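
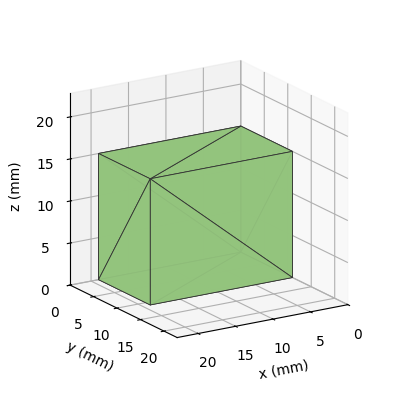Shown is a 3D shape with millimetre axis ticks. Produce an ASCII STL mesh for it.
Reading the render: the shape is a rectangular box, roughly 19 × 11 mm footprint and 15 mm tall (dimensions read to the nearest mm from the axis ticks). For the STL, each face is triangulated and given an outward normal.

solid part
  facet normal 0.0000 0.0000 -1.0000
    outer loop
      vertex 19.0 11.0 0.0
      vertex 19.0 0.0 0.0
      vertex 0.0 0.0 0.0
    endloop
  endfacet
  facet normal 0.0000 0.0000 -1.0000
    outer loop
      vertex 0.0 11.0 0.0
      vertex 19.0 11.0 0.0
      vertex 0.0 0.0 0.0
    endloop
  endfacet
  facet normal 0.0000 0.0000 1.0000
    outer loop
      vertex 0.0 0.0 15.0
      vertex 19.0 0.0 15.0
      vertex 19.0 11.0 15.0
    endloop
  endfacet
  facet normal 0.0000 0.0000 1.0000
    outer loop
      vertex 0.0 0.0 15.0
      vertex 19.0 11.0 15.0
      vertex 0.0 11.0 15.0
    endloop
  endfacet
  facet normal 0.0000 -1.0000 0.0000
    outer loop
      vertex 0.0 0.0 0.0
      vertex 19.0 0.0 0.0
      vertex 19.0 0.0 15.0
    endloop
  endfacet
  facet normal 0.0000 -1.0000 0.0000
    outer loop
      vertex 0.0 0.0 0.0
      vertex 19.0 0.0 15.0
      vertex 0.0 0.0 15.0
    endloop
  endfacet
  facet normal 0.0000 1.0000 0.0000
    outer loop
      vertex 19.0 11.0 15.0
      vertex 19.0 11.0 0.0
      vertex 0.0 11.0 0.0
    endloop
  endfacet
  facet normal 0.0000 1.0000 0.0000
    outer loop
      vertex 0.0 11.0 15.0
      vertex 19.0 11.0 15.0
      vertex 0.0 11.0 0.0
    endloop
  endfacet
  facet normal -1.0000 0.0000 0.0000
    outer loop
      vertex 0.0 11.0 15.0
      vertex 0.0 11.0 0.0
      vertex 0.0 0.0 0.0
    endloop
  endfacet
  facet normal -1.0000 0.0000 0.0000
    outer loop
      vertex 0.0 0.0 15.0
      vertex 0.0 11.0 15.0
      vertex 0.0 0.0 0.0
    endloop
  endfacet
  facet normal 1.0000 0.0000 0.0000
    outer loop
      vertex 19.0 0.0 0.0
      vertex 19.0 11.0 0.0
      vertex 19.0 11.0 15.0
    endloop
  endfacet
  facet normal 1.0000 0.0000 0.0000
    outer loop
      vertex 19.0 0.0 0.0
      vertex 19.0 11.0 15.0
      vertex 19.0 0.0 15.0
    endloop
  endfacet
endsolid part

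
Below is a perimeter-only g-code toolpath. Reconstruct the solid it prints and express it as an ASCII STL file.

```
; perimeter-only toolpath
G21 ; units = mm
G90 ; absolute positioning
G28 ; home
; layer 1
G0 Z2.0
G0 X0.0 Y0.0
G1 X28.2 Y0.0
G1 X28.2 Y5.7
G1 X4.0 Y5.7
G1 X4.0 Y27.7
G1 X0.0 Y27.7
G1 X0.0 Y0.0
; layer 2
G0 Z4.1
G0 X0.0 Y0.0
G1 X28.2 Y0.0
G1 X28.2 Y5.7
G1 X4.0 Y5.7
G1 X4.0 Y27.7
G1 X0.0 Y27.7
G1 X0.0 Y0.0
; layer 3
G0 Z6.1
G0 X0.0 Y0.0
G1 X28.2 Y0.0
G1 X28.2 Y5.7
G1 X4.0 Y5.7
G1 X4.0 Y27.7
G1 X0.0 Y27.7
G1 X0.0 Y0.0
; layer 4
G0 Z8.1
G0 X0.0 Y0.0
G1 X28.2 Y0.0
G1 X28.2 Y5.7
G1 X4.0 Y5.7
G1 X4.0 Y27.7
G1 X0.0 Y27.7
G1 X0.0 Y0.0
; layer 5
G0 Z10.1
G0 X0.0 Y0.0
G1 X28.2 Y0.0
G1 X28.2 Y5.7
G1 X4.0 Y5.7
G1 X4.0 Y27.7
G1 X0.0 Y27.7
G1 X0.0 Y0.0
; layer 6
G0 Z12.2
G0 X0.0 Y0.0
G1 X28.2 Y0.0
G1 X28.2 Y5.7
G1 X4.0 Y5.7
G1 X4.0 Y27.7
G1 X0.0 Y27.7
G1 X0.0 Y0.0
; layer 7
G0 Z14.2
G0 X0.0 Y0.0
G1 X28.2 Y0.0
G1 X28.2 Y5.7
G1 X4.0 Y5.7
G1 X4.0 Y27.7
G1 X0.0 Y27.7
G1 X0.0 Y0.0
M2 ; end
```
solid part
  facet normal 0.0000 0.0000 -1.0000
    outer loop
      vertex 28.2 5.7 0.0
      vertex 28.2 0.0 0.0
      vertex 0.0 0.0 0.0
    endloop
  endfacet
  facet normal 0.0000 0.0000 -1.0000
    outer loop
      vertex 4.0 5.7 0.0
      vertex 28.2 5.7 0.0
      vertex 0.0 0.0 0.0
    endloop
  endfacet
  facet normal 0.0000 0.0000 -1.0000
    outer loop
      vertex 4.0 27.7 0.0
      vertex 4.0 5.7 0.0
      vertex 0.0 0.0 0.0
    endloop
  endfacet
  facet normal 0.0000 0.0000 -1.0000
    outer loop
      vertex 0.0 27.7 0.0
      vertex 4.0 27.7 0.0
      vertex 0.0 0.0 0.0
    endloop
  endfacet
  facet normal 0.0000 0.0000 1.0000
    outer loop
      vertex 0.0 0.0 14.2
      vertex 28.2 0.0 14.2
      vertex 28.2 5.7 14.2
    endloop
  endfacet
  facet normal 0.0000 0.0000 1.0000
    outer loop
      vertex 0.0 0.0 14.2
      vertex 28.2 5.7 14.2
      vertex 4.0 5.7 14.2
    endloop
  endfacet
  facet normal 0.0000 0.0000 1.0000
    outer loop
      vertex 0.0 0.0 14.2
      vertex 4.0 5.7 14.2
      vertex 4.0 27.7 14.2
    endloop
  endfacet
  facet normal 0.0000 0.0000 1.0000
    outer loop
      vertex 0.0 0.0 14.2
      vertex 4.0 27.7 14.2
      vertex 0.0 27.7 14.2
    endloop
  endfacet
  facet normal 0.0000 -1.0000 0.0000
    outer loop
      vertex 0.0 0.0 0.0
      vertex 28.2 0.0 0.0
      vertex 28.2 0.0 14.2
    endloop
  endfacet
  facet normal 0.0000 -1.0000 0.0000
    outer loop
      vertex 0.0 0.0 0.0
      vertex 28.2 0.0 14.2
      vertex 0.0 0.0 14.2
    endloop
  endfacet
  facet normal 1.0000 0.0000 0.0000
    outer loop
      vertex 28.2 0.0 0.0
      vertex 28.2 5.7 0.0
      vertex 28.2 5.7 14.2
    endloop
  endfacet
  facet normal 1.0000 0.0000 0.0000
    outer loop
      vertex 28.2 0.0 0.0
      vertex 28.2 5.7 14.2
      vertex 28.2 0.0 14.2
    endloop
  endfacet
  facet normal 0.0000 1.0000 0.0000
    outer loop
      vertex 28.2 5.7 0.0
      vertex 4.0 5.7 0.0
      vertex 4.0 5.7 14.2
    endloop
  endfacet
  facet normal 0.0000 1.0000 0.0000
    outer loop
      vertex 28.2 5.7 0.0
      vertex 4.0 5.7 14.2
      vertex 28.2 5.7 14.2
    endloop
  endfacet
  facet normal 1.0000 0.0000 0.0000
    outer loop
      vertex 4.0 5.7 0.0
      vertex 4.0 27.7 0.0
      vertex 4.0 27.7 14.2
    endloop
  endfacet
  facet normal 1.0000 0.0000 0.0000
    outer loop
      vertex 4.0 5.7 0.0
      vertex 4.0 27.7 14.2
      vertex 4.0 5.7 14.2
    endloop
  endfacet
  facet normal 0.0000 1.0000 0.0000
    outer loop
      vertex 4.0 27.7 0.0
      vertex 0.0 27.7 0.0
      vertex 0.0 27.7 14.2
    endloop
  endfacet
  facet normal 0.0000 1.0000 0.0000
    outer loop
      vertex 4.0 27.7 0.0
      vertex 0.0 27.7 14.2
      vertex 4.0 27.7 14.2
    endloop
  endfacet
  facet normal -1.0000 0.0000 0.0000
    outer loop
      vertex 0.0 27.7 0.0
      vertex 0.0 0.0 0.0
      vertex 0.0 0.0 14.2
    endloop
  endfacet
  facet normal -1.0000 0.0000 0.0000
    outer loop
      vertex 0.0 27.7 0.0
      vertex 0.0 0.0 14.2
      vertex 0.0 27.7 14.2
    endloop
  endfacet
endsolid part

The G0 Z moves step by Δz≈2.0 mm. Every layer's G1 loop is the same polygon, so the solid is a straight extrusion of it from z=0 to z≈14.2. Closing with flat bottom and top caps and triangulating gives 20 facets — an L-shaped prism: outer 28.2 × 27.7 mm, arm thicknesses ≈ 5.7 mm (horizontal) and 4 mm (vertical), extruded 14.2 mm in z.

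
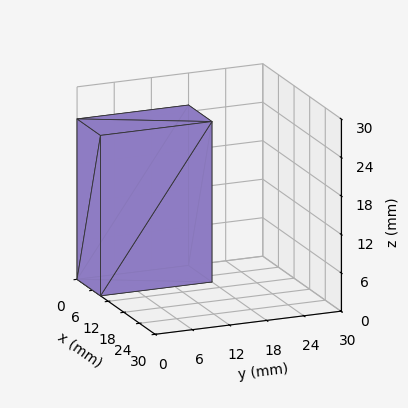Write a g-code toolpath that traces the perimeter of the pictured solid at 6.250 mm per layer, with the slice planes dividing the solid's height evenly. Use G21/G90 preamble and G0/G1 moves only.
Reading the render: the shape is a rectangular box, roughly 9 × 18 mm footprint and 25 mm tall (dimensions read to the nearest mm from the axis ticks). For the g-code, the solid's height is divided into equal slices at the stated Δz and each level perimeter traced with G1 moves after a G0 lift.

; perimeter-only toolpath
G21 ; units = mm
G90 ; absolute positioning
G28 ; home
; layer 1
G0 Z6.250
G0 X0.000 Y0.000
G1 X9.000 Y0.000
G1 X9.000 Y18.000
G1 X0.000 Y18.000
G1 X0.000 Y0.000
; layer 2
G0 Z12.500
G0 X0.000 Y0.000
G1 X9.000 Y0.000
G1 X9.000 Y18.000
G1 X0.000 Y18.000
G1 X0.000 Y0.000
; layer 3
G0 Z18.750
G0 X0.000 Y0.000
G1 X9.000 Y0.000
G1 X9.000 Y18.000
G1 X0.000 Y18.000
G1 X0.000 Y0.000
; layer 4
G0 Z25.000
G0 X0.000 Y0.000
G1 X9.000 Y0.000
G1 X9.000 Y18.000
G1 X0.000 Y18.000
G1 X0.000 Y0.000
M2 ; end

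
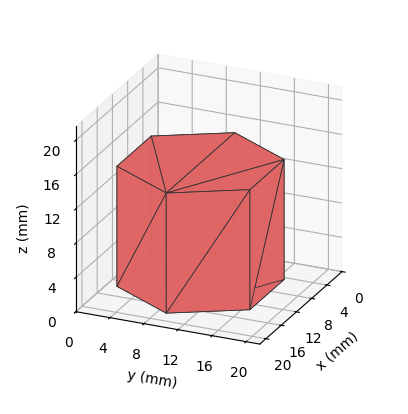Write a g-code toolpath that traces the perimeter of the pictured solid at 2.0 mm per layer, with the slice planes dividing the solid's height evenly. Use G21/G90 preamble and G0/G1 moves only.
Reading the render: the shape is a regular 6-sided prism (a cylinder approximated with 6 flat sides), circumscribed radius ≈ 9 mm, height ≈ 14 mm (dimensions read to the nearest mm from the axis ticks). For the g-code, the solid's height is divided into equal slices at the stated Δz and each level perimeter traced with G1 moves after a G0 lift.

; perimeter-only toolpath
G21 ; units = mm
G90 ; absolute positioning
G28 ; home
; layer 1
G0 Z2.0
G0 X18.0 Y9.0
G1 X13.5 Y16.8
G1 X4.5 Y16.8
G1 X0.0 Y9.0
G1 X4.5 Y1.2
G1 X13.5 Y1.2
G1 X18.0 Y9.0
; layer 2
G0 Z4.0
G0 X18.0 Y9.0
G1 X13.5 Y16.8
G1 X4.5 Y16.8
G1 X0.0 Y9.0
G1 X4.5 Y1.2
G1 X13.5 Y1.2
G1 X18.0 Y9.0
; layer 3
G0 Z6.0
G0 X18.0 Y9.0
G1 X13.5 Y16.8
G1 X4.5 Y16.8
G1 X0.0 Y9.0
G1 X4.5 Y1.2
G1 X13.5 Y1.2
G1 X18.0 Y9.0
; layer 4
G0 Z8.0
G0 X18.0 Y9.0
G1 X13.5 Y16.8
G1 X4.5 Y16.8
G1 X0.0 Y9.0
G1 X4.5 Y1.2
G1 X13.5 Y1.2
G1 X18.0 Y9.0
; layer 5
G0 Z10.0
G0 X18.0 Y9.0
G1 X13.5 Y16.8
G1 X4.5 Y16.8
G1 X0.0 Y9.0
G1 X4.5 Y1.2
G1 X13.5 Y1.2
G1 X18.0 Y9.0
; layer 6
G0 Z12.0
G0 X18.0 Y9.0
G1 X13.5 Y16.8
G1 X4.5 Y16.8
G1 X0.0 Y9.0
G1 X4.5 Y1.2
G1 X13.5 Y1.2
G1 X18.0 Y9.0
; layer 7
G0 Z14.0
G0 X18.0 Y9.0
G1 X13.5 Y16.8
G1 X4.5 Y16.8
G1 X0.0 Y9.0
G1 X4.5 Y1.2
G1 X13.5 Y1.2
G1 X18.0 Y9.0
M2 ; end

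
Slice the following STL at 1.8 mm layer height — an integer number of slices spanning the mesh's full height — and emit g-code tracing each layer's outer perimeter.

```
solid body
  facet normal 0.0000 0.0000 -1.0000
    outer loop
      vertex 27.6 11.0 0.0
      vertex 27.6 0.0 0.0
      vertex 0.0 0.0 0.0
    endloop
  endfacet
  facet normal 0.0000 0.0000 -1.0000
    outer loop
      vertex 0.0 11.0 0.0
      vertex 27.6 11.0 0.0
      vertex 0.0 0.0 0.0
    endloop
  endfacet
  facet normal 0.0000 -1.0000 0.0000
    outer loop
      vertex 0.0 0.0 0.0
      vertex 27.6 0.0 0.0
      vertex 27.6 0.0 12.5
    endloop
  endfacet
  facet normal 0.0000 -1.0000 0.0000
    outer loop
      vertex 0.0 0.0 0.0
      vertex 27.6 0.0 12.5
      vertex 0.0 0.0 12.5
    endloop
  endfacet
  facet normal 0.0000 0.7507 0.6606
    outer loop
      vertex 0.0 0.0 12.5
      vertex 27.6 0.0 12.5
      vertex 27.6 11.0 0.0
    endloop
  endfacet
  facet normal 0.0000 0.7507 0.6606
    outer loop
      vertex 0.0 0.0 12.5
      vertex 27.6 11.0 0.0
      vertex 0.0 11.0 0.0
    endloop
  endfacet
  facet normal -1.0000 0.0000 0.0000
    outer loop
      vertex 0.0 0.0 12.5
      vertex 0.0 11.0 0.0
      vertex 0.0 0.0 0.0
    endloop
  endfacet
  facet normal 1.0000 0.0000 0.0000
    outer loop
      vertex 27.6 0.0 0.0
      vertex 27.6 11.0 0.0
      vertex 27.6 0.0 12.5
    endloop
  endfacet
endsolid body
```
; perimeter-only toolpath
G21 ; units = mm
G90 ; absolute positioning
G28 ; home
; layer 1
G0 Z1.8
G0 X0.0 Y0.0
G1 X27.6 Y0.0
G1 X27.6 Y9.4
G1 X0.0 Y9.4
G1 X0.0 Y0.0
; layer 2
G0 Z3.6
G0 X0.0 Y0.0
G1 X27.6 Y0.0
G1 X27.6 Y7.9
G1 X0.0 Y7.9
G1 X0.0 Y0.0
; layer 3
G0 Z5.4
G0 X0.0 Y0.0
G1 X27.6 Y0.0
G1 X27.6 Y6.3
G1 X0.0 Y6.3
G1 X0.0 Y0.0
; layer 4
G0 Z7.1
G0 X0.0 Y0.0
G1 X27.6 Y0.0
G1 X27.6 Y4.7
G1 X0.0 Y4.7
G1 X0.0 Y0.0
; layer 5
G0 Z8.9
G0 X0.0 Y0.0
G1 X27.6 Y0.0
G1 X27.6 Y3.1
G1 X0.0 Y3.1
G1 X0.0 Y0.0
; layer 6
G0 Z10.7
G0 X0.0 Y0.0
G1 X27.6 Y0.0
G1 X27.6 Y1.6
G1 X0.0 Y1.6
G1 X0.0 Y0.0
M2 ; end

The solid is a wedge (ramp): 27.6 × 11 mm base, rising to 12.5 mm along the y=0 edge and sloping linearly to z=0 at y=11. Slicing at Δz = 1.8 mm — 7 equal slices spanning the solid's height, so layer i sits at z = i·h/7 — gives 6 non-empty perimeters. Each is a 4-segment closed polygon; G0 lifts to the layer z and rapids to the start vertex, then G1 traces the edges. The cross-section shrinks linearly with z (the slice at the apex is degenerate and omitted).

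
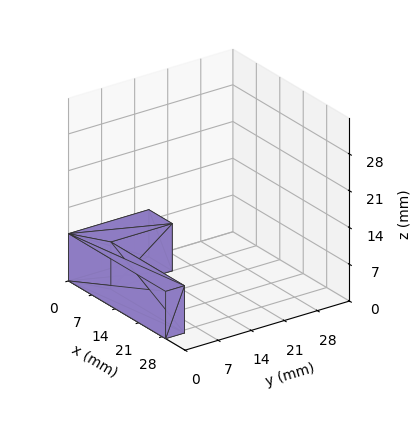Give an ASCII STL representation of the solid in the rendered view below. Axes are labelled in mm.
Reading the render: the shape is an L-shaped prism: outer 29 × 17 mm, arm thicknesses ≈ 4 mm (horizontal) and 7 mm (vertical), extruded 9 mm in z (dimensions read to the nearest mm from the axis ticks). For the STL, each face is triangulated and given an outward normal.

solid part
  facet normal 0.0000 0.0000 -1.0000
    outer loop
      vertex 29.0 4.0 0.0
      vertex 29.0 0.0 0.0
      vertex 0.0 0.0 0.0
    endloop
  endfacet
  facet normal 0.0000 0.0000 -1.0000
    outer loop
      vertex 7.0 4.0 0.0
      vertex 29.0 4.0 0.0
      vertex 0.0 0.0 0.0
    endloop
  endfacet
  facet normal 0.0000 0.0000 -1.0000
    outer loop
      vertex 7.0 17.0 0.0
      vertex 7.0 4.0 0.0
      vertex 0.0 0.0 0.0
    endloop
  endfacet
  facet normal 0.0000 0.0000 -1.0000
    outer loop
      vertex 0.0 17.0 0.0
      vertex 7.0 17.0 0.0
      vertex 0.0 0.0 0.0
    endloop
  endfacet
  facet normal 0.0000 0.0000 1.0000
    outer loop
      vertex 0.0 0.0 9.0
      vertex 29.0 0.0 9.0
      vertex 29.0 4.0 9.0
    endloop
  endfacet
  facet normal 0.0000 0.0000 1.0000
    outer loop
      vertex 0.0 0.0 9.0
      vertex 29.0 4.0 9.0
      vertex 7.0 4.0 9.0
    endloop
  endfacet
  facet normal 0.0000 0.0000 1.0000
    outer loop
      vertex 0.0 0.0 9.0
      vertex 7.0 4.0 9.0
      vertex 7.0 17.0 9.0
    endloop
  endfacet
  facet normal 0.0000 0.0000 1.0000
    outer loop
      vertex 0.0 0.0 9.0
      vertex 7.0 17.0 9.0
      vertex 0.0 17.0 9.0
    endloop
  endfacet
  facet normal 0.0000 -1.0000 0.0000
    outer loop
      vertex 0.0 0.0 0.0
      vertex 29.0 0.0 0.0
      vertex 29.0 0.0 9.0
    endloop
  endfacet
  facet normal 0.0000 -1.0000 0.0000
    outer loop
      vertex 0.0 0.0 0.0
      vertex 29.0 0.0 9.0
      vertex 0.0 0.0 9.0
    endloop
  endfacet
  facet normal 1.0000 0.0000 0.0000
    outer loop
      vertex 29.0 0.0 0.0
      vertex 29.0 4.0 0.0
      vertex 29.0 4.0 9.0
    endloop
  endfacet
  facet normal 1.0000 0.0000 0.0000
    outer loop
      vertex 29.0 0.0 0.0
      vertex 29.0 4.0 9.0
      vertex 29.0 0.0 9.0
    endloop
  endfacet
  facet normal 0.0000 1.0000 0.0000
    outer loop
      vertex 29.0 4.0 0.0
      vertex 7.0 4.0 0.0
      vertex 7.0 4.0 9.0
    endloop
  endfacet
  facet normal 0.0000 1.0000 0.0000
    outer loop
      vertex 29.0 4.0 0.0
      vertex 7.0 4.0 9.0
      vertex 29.0 4.0 9.0
    endloop
  endfacet
  facet normal 1.0000 0.0000 0.0000
    outer loop
      vertex 7.0 4.0 0.0
      vertex 7.0 17.0 0.0
      vertex 7.0 17.0 9.0
    endloop
  endfacet
  facet normal 1.0000 0.0000 0.0000
    outer loop
      vertex 7.0 4.0 0.0
      vertex 7.0 17.0 9.0
      vertex 7.0 4.0 9.0
    endloop
  endfacet
  facet normal 0.0000 1.0000 0.0000
    outer loop
      vertex 7.0 17.0 0.0
      vertex 0.0 17.0 0.0
      vertex 0.0 17.0 9.0
    endloop
  endfacet
  facet normal 0.0000 1.0000 0.0000
    outer loop
      vertex 7.0 17.0 0.0
      vertex 0.0 17.0 9.0
      vertex 7.0 17.0 9.0
    endloop
  endfacet
  facet normal -1.0000 0.0000 0.0000
    outer loop
      vertex 0.0 17.0 0.0
      vertex 0.0 0.0 0.0
      vertex 0.0 0.0 9.0
    endloop
  endfacet
  facet normal -1.0000 0.0000 0.0000
    outer loop
      vertex 0.0 17.0 0.0
      vertex 0.0 0.0 9.0
      vertex 0.0 17.0 9.0
    endloop
  endfacet
endsolid part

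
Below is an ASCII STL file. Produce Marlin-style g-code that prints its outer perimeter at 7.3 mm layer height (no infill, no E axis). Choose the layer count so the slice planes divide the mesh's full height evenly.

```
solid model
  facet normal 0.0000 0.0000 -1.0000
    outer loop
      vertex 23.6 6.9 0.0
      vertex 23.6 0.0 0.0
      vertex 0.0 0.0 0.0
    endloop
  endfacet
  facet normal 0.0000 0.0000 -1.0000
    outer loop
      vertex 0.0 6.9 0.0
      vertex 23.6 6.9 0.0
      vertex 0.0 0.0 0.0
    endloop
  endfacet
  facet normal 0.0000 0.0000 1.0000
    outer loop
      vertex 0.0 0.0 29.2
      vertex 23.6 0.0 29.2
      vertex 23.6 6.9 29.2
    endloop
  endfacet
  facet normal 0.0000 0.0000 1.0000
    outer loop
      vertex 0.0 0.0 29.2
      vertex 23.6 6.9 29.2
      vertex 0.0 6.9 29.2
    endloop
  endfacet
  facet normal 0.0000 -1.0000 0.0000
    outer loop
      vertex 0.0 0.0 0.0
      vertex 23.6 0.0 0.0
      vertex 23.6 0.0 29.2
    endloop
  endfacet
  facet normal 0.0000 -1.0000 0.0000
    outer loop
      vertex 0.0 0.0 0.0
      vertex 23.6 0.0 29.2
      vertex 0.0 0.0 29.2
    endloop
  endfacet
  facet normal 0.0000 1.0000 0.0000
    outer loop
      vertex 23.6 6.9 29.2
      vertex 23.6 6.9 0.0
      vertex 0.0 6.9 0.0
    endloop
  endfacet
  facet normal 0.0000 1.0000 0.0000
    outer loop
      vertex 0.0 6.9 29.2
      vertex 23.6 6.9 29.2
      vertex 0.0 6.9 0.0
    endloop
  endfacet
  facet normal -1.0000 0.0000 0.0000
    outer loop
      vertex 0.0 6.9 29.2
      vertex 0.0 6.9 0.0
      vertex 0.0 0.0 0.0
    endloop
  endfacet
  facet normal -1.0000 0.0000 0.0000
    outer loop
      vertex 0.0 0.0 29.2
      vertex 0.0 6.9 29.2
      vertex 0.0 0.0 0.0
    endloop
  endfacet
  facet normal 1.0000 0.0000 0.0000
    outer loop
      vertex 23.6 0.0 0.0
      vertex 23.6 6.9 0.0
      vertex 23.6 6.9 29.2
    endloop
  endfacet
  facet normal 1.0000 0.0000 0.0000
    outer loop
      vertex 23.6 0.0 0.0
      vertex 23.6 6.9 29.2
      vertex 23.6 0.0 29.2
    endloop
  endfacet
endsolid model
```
; perimeter-only toolpath
G21 ; units = mm
G90 ; absolute positioning
G28 ; home
; layer 1
G0 Z7.3
G0 X0.0 Y0.0
G1 X23.6 Y0.0
G1 X23.6 Y6.9
G1 X0.0 Y6.9
G1 X0.0 Y0.0
; layer 2
G0 Z14.6
G0 X0.0 Y0.0
G1 X23.6 Y0.0
G1 X23.6 Y6.9
G1 X0.0 Y6.9
G1 X0.0 Y0.0
; layer 3
G0 Z21.9
G0 X0.0 Y0.0
G1 X23.6 Y0.0
G1 X23.6 Y6.9
G1 X0.0 Y6.9
G1 X0.0 Y0.0
; layer 4
G0 Z29.2
G0 X0.0 Y0.0
G1 X23.6 Y0.0
G1 X23.6 Y6.9
G1 X0.0 Y6.9
G1 X0.0 Y0.0
M2 ; end

The solid is a rectangular box, roughly 23.6 × 6.9 mm footprint and 29.2 mm tall. Slicing at Δz = 7.3 mm — 4 equal slices spanning the solid's height, so layer i sits at z = i·h/4 — gives 4 non-empty perimeters. Each is a 4-segment closed polygon; G0 lifts to the layer z and rapids to the start vertex, then G1 traces the edges.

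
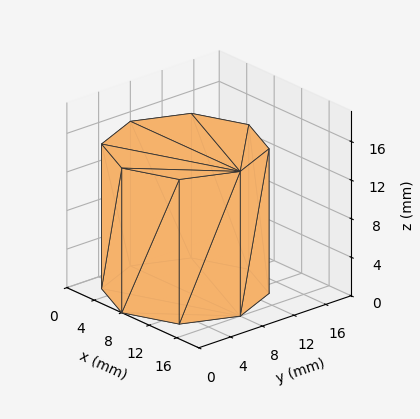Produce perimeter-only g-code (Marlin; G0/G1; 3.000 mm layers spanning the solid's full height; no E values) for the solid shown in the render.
Reading the render: the shape is a regular 8-sided prism (a cylinder approximated with 8 flat sides), circumscribed radius ≈ 8 mm, height ≈ 15 mm (dimensions read to the nearest mm from the axis ticks). For the g-code, the solid's height is divided into equal slices at the stated Δz and each level perimeter traced with G1 moves after a G0 lift.

; perimeter-only toolpath
G21 ; units = mm
G90 ; absolute positioning
G28 ; home
; layer 1
G0 Z3.000
G0 X16.000 Y8.000
G1 X13.657 Y13.657
G1 X8.000 Y16.000
G1 X2.343 Y13.657
G1 X0.000 Y8.000
G1 X2.343 Y2.343
G1 X8.000 Y0.000
G1 X13.657 Y2.343
G1 X16.000 Y8.000
; layer 2
G0 Z6.000
G0 X16.000 Y8.000
G1 X13.657 Y13.657
G1 X8.000 Y16.000
G1 X2.343 Y13.657
G1 X0.000 Y8.000
G1 X2.343 Y2.343
G1 X8.000 Y0.000
G1 X13.657 Y2.343
G1 X16.000 Y8.000
; layer 3
G0 Z9.000
G0 X16.000 Y8.000
G1 X13.657 Y13.657
G1 X8.000 Y16.000
G1 X2.343 Y13.657
G1 X0.000 Y8.000
G1 X2.343 Y2.343
G1 X8.000 Y0.000
G1 X13.657 Y2.343
G1 X16.000 Y8.000
; layer 4
G0 Z12.000
G0 X16.000 Y8.000
G1 X13.657 Y13.657
G1 X8.000 Y16.000
G1 X2.343 Y13.657
G1 X0.000 Y8.000
G1 X2.343 Y2.343
G1 X8.000 Y0.000
G1 X13.657 Y2.343
G1 X16.000 Y8.000
; layer 5
G0 Z15.000
G0 X16.000 Y8.000
G1 X13.657 Y13.657
G1 X8.000 Y16.000
G1 X2.343 Y13.657
G1 X0.000 Y8.000
G1 X2.343 Y2.343
G1 X8.000 Y0.000
G1 X13.657 Y2.343
G1 X16.000 Y8.000
M2 ; end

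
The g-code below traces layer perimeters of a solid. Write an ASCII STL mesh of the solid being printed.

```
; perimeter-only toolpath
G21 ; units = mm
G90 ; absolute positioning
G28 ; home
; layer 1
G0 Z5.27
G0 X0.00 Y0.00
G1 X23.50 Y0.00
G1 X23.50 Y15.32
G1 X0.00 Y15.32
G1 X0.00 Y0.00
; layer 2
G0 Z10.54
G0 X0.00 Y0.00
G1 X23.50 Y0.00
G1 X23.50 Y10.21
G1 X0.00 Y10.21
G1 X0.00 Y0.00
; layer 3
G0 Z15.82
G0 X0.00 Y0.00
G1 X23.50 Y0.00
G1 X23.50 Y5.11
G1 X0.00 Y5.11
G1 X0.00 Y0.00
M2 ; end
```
solid part
  facet normal 0.0000 0.0000 -1.0000
    outer loop
      vertex 23.50 20.42 0.00
      vertex 23.50 0.00 0.00
      vertex 0.00 0.00 0.00
    endloop
  endfacet
  facet normal 0.0000 0.0000 -1.0000
    outer loop
      vertex 0.00 20.42 0.00
      vertex 23.50 20.42 0.00
      vertex 0.00 0.00 0.00
    endloop
  endfacet
  facet normal 0.0000 -1.0000 0.0000
    outer loop
      vertex 0.00 0.00 0.00
      vertex 23.50 0.00 0.00
      vertex 23.50 0.00 21.09
    endloop
  endfacet
  facet normal 0.0000 -1.0000 0.0000
    outer loop
      vertex 0.00 0.00 0.00
      vertex 23.50 0.00 21.09
      vertex 0.00 0.00 21.09
    endloop
  endfacet
  facet normal 0.0000 0.7184 0.6956
    outer loop
      vertex 0.00 0.00 21.09
      vertex 23.50 0.00 21.09
      vertex 23.50 20.42 0.00
    endloop
  endfacet
  facet normal 0.0000 0.7184 0.6956
    outer loop
      vertex 0.00 0.00 21.09
      vertex 23.50 20.42 0.00
      vertex 0.00 20.42 0.00
    endloop
  endfacet
  facet normal -1.0000 0.0000 0.0000
    outer loop
      vertex 0.00 0.00 21.09
      vertex 0.00 20.42 0.00
      vertex 0.00 0.00 0.00
    endloop
  endfacet
  facet normal 1.0000 0.0000 0.0000
    outer loop
      vertex 23.50 0.00 0.00
      vertex 23.50 20.42 0.00
      vertex 23.50 0.00 21.09
    endloop
  endfacet
endsolid part

The G0 Z moves step by Δz≈5.27 mm. The G1 loops shrink linearly with z, so the solid tapers from its base footprint up to z≈21.1. Closing with a flat bottom cap and the tapered top and triangulating gives 8 facets — a wedge (ramp): 23.5 × 20.4 mm base, rising to 21.1 mm along the y=0 edge and sloping linearly to z=0 at y=20.4.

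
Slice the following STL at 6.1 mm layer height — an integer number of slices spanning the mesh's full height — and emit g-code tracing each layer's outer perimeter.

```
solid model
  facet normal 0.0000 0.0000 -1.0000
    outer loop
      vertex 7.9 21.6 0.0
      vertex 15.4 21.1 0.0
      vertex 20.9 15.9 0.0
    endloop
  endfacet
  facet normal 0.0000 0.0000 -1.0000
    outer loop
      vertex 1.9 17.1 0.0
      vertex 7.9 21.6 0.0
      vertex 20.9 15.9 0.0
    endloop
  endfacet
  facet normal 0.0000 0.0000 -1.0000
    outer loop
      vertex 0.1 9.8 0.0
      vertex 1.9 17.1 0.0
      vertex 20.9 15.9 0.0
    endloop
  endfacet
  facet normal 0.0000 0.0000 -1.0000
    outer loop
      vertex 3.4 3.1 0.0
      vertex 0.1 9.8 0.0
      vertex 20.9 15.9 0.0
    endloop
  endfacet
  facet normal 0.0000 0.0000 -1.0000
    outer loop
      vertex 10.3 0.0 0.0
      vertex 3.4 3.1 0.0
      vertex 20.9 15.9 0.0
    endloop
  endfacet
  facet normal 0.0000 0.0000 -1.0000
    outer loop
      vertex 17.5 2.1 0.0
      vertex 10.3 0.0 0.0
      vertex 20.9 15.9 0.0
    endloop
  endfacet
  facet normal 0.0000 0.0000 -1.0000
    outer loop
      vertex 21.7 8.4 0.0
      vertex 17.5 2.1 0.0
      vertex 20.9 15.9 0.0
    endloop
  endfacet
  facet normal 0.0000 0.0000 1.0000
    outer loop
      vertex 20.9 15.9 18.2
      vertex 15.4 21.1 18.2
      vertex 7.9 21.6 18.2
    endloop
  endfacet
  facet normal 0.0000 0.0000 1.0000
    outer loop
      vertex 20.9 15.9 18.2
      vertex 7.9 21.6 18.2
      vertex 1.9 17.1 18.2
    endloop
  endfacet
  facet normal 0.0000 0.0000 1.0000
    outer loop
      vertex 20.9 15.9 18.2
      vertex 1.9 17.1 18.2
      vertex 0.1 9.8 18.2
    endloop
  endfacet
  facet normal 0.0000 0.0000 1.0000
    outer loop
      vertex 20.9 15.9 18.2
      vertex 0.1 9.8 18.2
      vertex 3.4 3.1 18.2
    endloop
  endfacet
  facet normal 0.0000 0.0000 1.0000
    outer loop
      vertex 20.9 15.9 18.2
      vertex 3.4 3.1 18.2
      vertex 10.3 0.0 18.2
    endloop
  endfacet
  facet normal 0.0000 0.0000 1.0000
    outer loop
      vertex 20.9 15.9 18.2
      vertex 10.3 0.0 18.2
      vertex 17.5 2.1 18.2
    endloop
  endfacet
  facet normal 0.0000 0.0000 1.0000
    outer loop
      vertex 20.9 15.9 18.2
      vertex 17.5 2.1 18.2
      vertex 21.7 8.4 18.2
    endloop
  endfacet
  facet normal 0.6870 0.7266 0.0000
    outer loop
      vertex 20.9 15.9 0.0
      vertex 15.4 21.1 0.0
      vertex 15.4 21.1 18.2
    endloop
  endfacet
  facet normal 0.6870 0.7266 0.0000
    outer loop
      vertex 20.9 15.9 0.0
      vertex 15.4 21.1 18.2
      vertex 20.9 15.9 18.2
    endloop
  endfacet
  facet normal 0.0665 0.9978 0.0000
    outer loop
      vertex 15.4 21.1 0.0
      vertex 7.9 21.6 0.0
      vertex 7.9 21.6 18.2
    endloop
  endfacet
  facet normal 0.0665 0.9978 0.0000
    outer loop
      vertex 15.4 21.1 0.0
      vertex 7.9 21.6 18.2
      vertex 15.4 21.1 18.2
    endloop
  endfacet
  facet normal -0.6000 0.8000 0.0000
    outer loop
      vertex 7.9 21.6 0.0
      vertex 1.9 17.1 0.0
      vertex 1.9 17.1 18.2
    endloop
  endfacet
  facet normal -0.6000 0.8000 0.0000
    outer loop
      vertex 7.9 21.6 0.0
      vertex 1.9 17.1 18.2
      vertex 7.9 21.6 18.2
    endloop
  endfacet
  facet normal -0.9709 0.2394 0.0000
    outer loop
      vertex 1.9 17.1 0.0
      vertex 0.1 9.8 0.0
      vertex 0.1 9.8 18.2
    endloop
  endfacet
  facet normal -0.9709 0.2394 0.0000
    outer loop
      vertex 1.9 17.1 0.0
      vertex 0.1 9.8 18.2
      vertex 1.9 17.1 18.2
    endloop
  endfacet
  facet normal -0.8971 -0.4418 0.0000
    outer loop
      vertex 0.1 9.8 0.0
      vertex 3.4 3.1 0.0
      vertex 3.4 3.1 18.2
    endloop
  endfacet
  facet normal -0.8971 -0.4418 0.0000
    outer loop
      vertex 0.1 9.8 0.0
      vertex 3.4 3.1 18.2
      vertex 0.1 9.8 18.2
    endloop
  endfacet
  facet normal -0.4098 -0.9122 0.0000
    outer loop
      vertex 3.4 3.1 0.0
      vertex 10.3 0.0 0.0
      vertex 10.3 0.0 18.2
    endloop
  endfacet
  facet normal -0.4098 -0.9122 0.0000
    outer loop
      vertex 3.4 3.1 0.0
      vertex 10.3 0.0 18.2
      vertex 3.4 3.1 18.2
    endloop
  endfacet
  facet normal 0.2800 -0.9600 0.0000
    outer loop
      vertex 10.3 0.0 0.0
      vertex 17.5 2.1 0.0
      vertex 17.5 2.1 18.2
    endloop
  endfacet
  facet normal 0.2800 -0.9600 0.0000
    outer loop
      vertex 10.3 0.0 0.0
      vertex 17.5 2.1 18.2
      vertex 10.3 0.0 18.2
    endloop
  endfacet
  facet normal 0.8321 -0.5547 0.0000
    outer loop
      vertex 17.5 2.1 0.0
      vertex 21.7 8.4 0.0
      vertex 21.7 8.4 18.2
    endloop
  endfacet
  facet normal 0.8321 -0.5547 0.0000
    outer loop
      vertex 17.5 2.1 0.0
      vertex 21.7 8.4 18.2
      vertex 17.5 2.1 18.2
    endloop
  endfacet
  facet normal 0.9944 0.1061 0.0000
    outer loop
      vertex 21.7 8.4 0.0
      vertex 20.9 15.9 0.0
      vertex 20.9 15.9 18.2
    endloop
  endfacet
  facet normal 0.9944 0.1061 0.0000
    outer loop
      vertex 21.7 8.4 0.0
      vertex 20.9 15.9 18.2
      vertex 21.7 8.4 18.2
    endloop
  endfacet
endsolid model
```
; perimeter-only toolpath
G21 ; units = mm
G90 ; absolute positioning
G28 ; home
; layer 1
G0 Z6.1
G0 X20.9 Y15.9
G1 X15.4 Y21.1
G1 X7.9 Y21.6
G1 X1.9 Y17.1
G1 X0.1 Y9.8
G1 X3.4 Y3.1
G1 X10.3 Y0.0
G1 X17.5 Y2.1
G1 X21.7 Y8.4
G1 X20.9 Y15.9
; layer 2
G0 Z12.1
G0 X20.9 Y15.9
G1 X15.4 Y21.1
G1 X7.9 Y21.6
G1 X1.9 Y17.1
G1 X0.1 Y9.8
G1 X3.4 Y3.1
G1 X10.3 Y0.0
G1 X17.5 Y2.1
G1 X21.7 Y8.4
G1 X20.9 Y15.9
; layer 3
G0 Z18.2
G0 X20.9 Y15.9
G1 X15.4 Y21.1
G1 X7.9 Y21.6
G1 X1.9 Y17.1
G1 X0.1 Y9.8
G1 X3.4 Y3.1
G1 X10.3 Y0.0
G1 X17.5 Y2.1
G1 X21.7 Y8.4
G1 X20.9 Y15.9
M2 ; end

The solid is a regular 9-sided prism (a cylinder approximated with 9 flat sides), circumscribed radius ≈ 11 mm, height ≈ 18.2 mm. Slicing at Δz = 6.1 mm — 3 equal slices spanning the solid's height, so layer i sits at z = i·h/3 — gives 3 non-empty perimeters. Each is a 9-segment closed polygon; G0 lifts to the layer z and rapids to the start vertex, then G1 traces the edges.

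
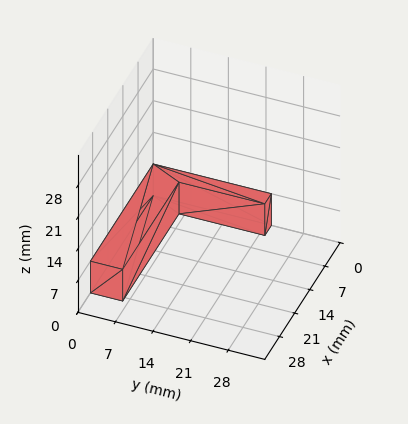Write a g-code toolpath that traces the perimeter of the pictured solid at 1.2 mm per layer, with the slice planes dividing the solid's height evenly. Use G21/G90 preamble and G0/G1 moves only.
Reading the render: the shape is an L-shaped prism: outer 29 × 22 mm, arm thicknesses ≈ 6 mm (horizontal) and 3 mm (vertical), extruded 7 mm in z (dimensions read to the nearest mm from the axis ticks). For the g-code, the solid's height is divided into equal slices at the stated Δz and each level perimeter traced with G1 moves after a G0 lift.

; perimeter-only toolpath
G21 ; units = mm
G90 ; absolute positioning
G28 ; home
; layer 1
G0 Z1.2
G0 X0.0 Y0.0
G1 X29.0 Y0.0
G1 X29.0 Y6.0
G1 X3.0 Y6.0
G1 X3.0 Y22.0
G1 X0.0 Y22.0
G1 X0.0 Y0.0
; layer 2
G0 Z2.3
G0 X0.0 Y0.0
G1 X29.0 Y0.0
G1 X29.0 Y6.0
G1 X3.0 Y6.0
G1 X3.0 Y22.0
G1 X0.0 Y22.0
G1 X0.0 Y0.0
; layer 3
G0 Z3.5
G0 X0.0 Y0.0
G1 X29.0 Y0.0
G1 X29.0 Y6.0
G1 X3.0 Y6.0
G1 X3.0 Y22.0
G1 X0.0 Y22.0
G1 X0.0 Y0.0
; layer 4
G0 Z4.7
G0 X0.0 Y0.0
G1 X29.0 Y0.0
G1 X29.0 Y6.0
G1 X3.0 Y6.0
G1 X3.0 Y22.0
G1 X0.0 Y22.0
G1 X0.0 Y0.0
; layer 5
G0 Z5.8
G0 X0.0 Y0.0
G1 X29.0 Y0.0
G1 X29.0 Y6.0
G1 X3.0 Y6.0
G1 X3.0 Y22.0
G1 X0.0 Y22.0
G1 X0.0 Y0.0
; layer 6
G0 Z7.0
G0 X0.0 Y0.0
G1 X29.0 Y0.0
G1 X29.0 Y6.0
G1 X3.0 Y6.0
G1 X3.0 Y22.0
G1 X0.0 Y22.0
G1 X0.0 Y0.0
M2 ; end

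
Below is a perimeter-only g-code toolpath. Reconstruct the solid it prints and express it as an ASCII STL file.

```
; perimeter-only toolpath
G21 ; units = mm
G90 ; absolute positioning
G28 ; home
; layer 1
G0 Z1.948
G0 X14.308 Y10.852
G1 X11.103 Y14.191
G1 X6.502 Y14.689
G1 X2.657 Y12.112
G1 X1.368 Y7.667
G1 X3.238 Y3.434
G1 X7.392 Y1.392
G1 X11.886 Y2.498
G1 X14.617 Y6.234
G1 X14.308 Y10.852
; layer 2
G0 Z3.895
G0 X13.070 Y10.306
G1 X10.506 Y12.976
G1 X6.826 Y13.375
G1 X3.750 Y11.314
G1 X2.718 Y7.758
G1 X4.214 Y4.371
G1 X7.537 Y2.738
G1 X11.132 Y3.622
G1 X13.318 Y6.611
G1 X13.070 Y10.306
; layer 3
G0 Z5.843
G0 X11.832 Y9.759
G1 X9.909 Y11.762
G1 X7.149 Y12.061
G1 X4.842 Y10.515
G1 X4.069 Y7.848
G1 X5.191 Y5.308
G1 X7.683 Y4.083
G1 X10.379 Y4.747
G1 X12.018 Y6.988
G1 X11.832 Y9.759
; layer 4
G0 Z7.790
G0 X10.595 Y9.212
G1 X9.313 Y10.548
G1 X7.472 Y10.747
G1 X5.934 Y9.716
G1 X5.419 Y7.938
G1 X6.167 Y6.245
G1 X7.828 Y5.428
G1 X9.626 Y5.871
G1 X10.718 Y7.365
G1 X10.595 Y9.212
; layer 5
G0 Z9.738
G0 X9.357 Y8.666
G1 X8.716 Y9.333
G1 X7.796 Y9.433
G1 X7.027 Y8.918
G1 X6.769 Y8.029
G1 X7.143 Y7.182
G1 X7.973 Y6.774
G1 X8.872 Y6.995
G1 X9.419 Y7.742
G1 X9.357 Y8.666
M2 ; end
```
solid part
  facet normal 0.0000 0.0000 -1.0000
    outer loop
      vertex 6.179 16.003 0.000
      vertex 11.700 15.405 0.000
      vertex 15.546 11.399 0.000
    endloop
  endfacet
  facet normal 0.0000 0.0000 -1.0000
    outer loop
      vertex 1.565 12.911 0.000
      vertex 6.179 16.003 0.000
      vertex 15.546 11.399 0.000
    endloop
  endfacet
  facet normal 0.0000 0.0000 -1.0000
    outer loop
      vertex 0.018 7.577 0.000
      vertex 1.565 12.911 0.000
      vertex 15.546 11.399 0.000
    endloop
  endfacet
  facet normal 0.0000 0.0000 -1.0000
    outer loop
      vertex 2.262 2.497 0.000
      vertex 0.018 7.577 0.000
      vertex 15.546 11.399 0.000
    endloop
  endfacet
  facet normal 0.0000 0.0000 -1.0000
    outer loop
      vertex 7.246 0.047 0.000
      vertex 2.262 2.497 0.000
      vertex 15.546 11.399 0.000
    endloop
  endfacet
  facet normal 0.0000 0.0000 -1.0000
    outer loop
      vertex 12.639 1.374 0.000
      vertex 7.246 0.047 0.000
      vertex 15.546 11.399 0.000
    endloop
  endfacet
  facet normal 0.0000 0.0000 -1.0000
    outer loop
      vertex 15.917 5.857 0.000
      vertex 12.639 1.374 0.000
      vertex 15.546 11.399 0.000
    endloop
  endfacet
  facet normal 0.6040 0.5799 0.5467
    outer loop
      vertex 15.546 11.399 0.000
      vertex 11.700 15.405 0.000
      vertex 8.119 8.119 11.685
    endloop
  endfacet
  facet normal 0.0902 0.8325 0.5467
    outer loop
      vertex 11.700 15.405 0.000
      vertex 6.179 16.003 0.000
      vertex 8.119 8.119 11.685
    endloop
  endfacet
  facet normal -0.4661 0.6956 0.5467
    outer loop
      vertex 6.179 16.003 0.000
      vertex 1.565 12.911 0.000
      vertex 8.119 8.119 11.685
    endloop
  endfacet
  facet normal -0.8042 0.2332 0.5467
    outer loop
      vertex 1.565 12.911 0.000
      vertex 0.018 7.577 0.000
      vertex 8.119 8.119 11.685
    endloop
  endfacet
  facet normal -0.7659 -0.3383 0.5467
    outer loop
      vertex 0.018 7.577 0.000
      vertex 2.262 2.497 0.000
      vertex 8.119 8.119 11.685
    endloop
  endfacet
  facet normal -0.3694 -0.7514 0.5467
    outer loop
      vertex 2.262 2.497 0.000
      vertex 7.246 0.047 0.000
      vertex 8.119 8.119 11.685
    endloop
  endfacet
  facet normal 0.2001 -0.8131 0.5467
    outer loop
      vertex 7.246 0.047 0.000
      vertex 12.639 1.374 0.000
      vertex 8.119 8.119 11.685
    endloop
  endfacet
  facet normal 0.6759 -0.4942 0.5467
    outer loop
      vertex 12.639 1.374 0.000
      vertex 15.917 5.857 0.000
      vertex 8.119 8.119 11.685
    endloop
  endfacet
  facet normal 0.8355 0.0559 0.5467
    outer loop
      vertex 15.917 5.857 0.000
      vertex 15.546 11.399 0.000
      vertex 8.119 8.119 11.685
    endloop
  endfacet
endsolid part

The G0 Z moves step by Δz≈1.948 mm. The G1 loops shrink linearly with z, so the solid tapers from its base footprint up to z≈11.7. Closing with a flat bottom cap and the tapered top and triangulating gives 16 facets — a regular 9-sided pyramid, base circumscribed radius ≈ 8.12 mm, apex at z ≈ 11.7 mm.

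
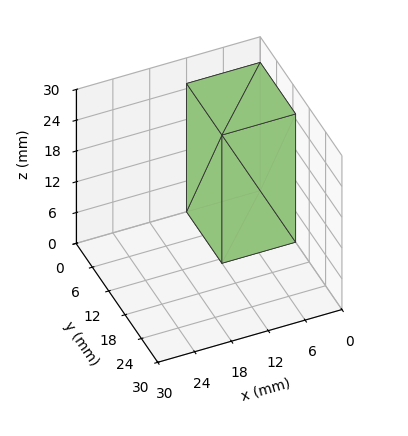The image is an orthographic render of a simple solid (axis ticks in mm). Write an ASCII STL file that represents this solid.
Reading the render: the shape is a rectangular box, roughly 12 × 13 mm footprint and 25 mm tall (dimensions read to the nearest mm from the axis ticks). For the STL, each face is triangulated and given an outward normal.

solid part
  facet normal 0.0000 0.0000 -1.0000
    outer loop
      vertex 12.0 13.0 0.0
      vertex 12.0 0.0 0.0
      vertex 0.0 0.0 0.0
    endloop
  endfacet
  facet normal 0.0000 0.0000 -1.0000
    outer loop
      vertex 0.0 13.0 0.0
      vertex 12.0 13.0 0.0
      vertex 0.0 0.0 0.0
    endloop
  endfacet
  facet normal 0.0000 0.0000 1.0000
    outer loop
      vertex 0.0 0.0 25.0
      vertex 12.0 0.0 25.0
      vertex 12.0 13.0 25.0
    endloop
  endfacet
  facet normal 0.0000 0.0000 1.0000
    outer loop
      vertex 0.0 0.0 25.0
      vertex 12.0 13.0 25.0
      vertex 0.0 13.0 25.0
    endloop
  endfacet
  facet normal 0.0000 -1.0000 0.0000
    outer loop
      vertex 0.0 0.0 0.0
      vertex 12.0 0.0 0.0
      vertex 12.0 0.0 25.0
    endloop
  endfacet
  facet normal 0.0000 -1.0000 0.0000
    outer loop
      vertex 0.0 0.0 0.0
      vertex 12.0 0.0 25.0
      vertex 0.0 0.0 25.0
    endloop
  endfacet
  facet normal 0.0000 1.0000 0.0000
    outer loop
      vertex 12.0 13.0 25.0
      vertex 12.0 13.0 0.0
      vertex 0.0 13.0 0.0
    endloop
  endfacet
  facet normal 0.0000 1.0000 0.0000
    outer loop
      vertex 0.0 13.0 25.0
      vertex 12.0 13.0 25.0
      vertex 0.0 13.0 0.0
    endloop
  endfacet
  facet normal -1.0000 0.0000 0.0000
    outer loop
      vertex 0.0 13.0 25.0
      vertex 0.0 13.0 0.0
      vertex 0.0 0.0 0.0
    endloop
  endfacet
  facet normal -1.0000 0.0000 0.0000
    outer loop
      vertex 0.0 0.0 25.0
      vertex 0.0 13.0 25.0
      vertex 0.0 0.0 0.0
    endloop
  endfacet
  facet normal 1.0000 0.0000 0.0000
    outer loop
      vertex 12.0 0.0 0.0
      vertex 12.0 13.0 0.0
      vertex 12.0 13.0 25.0
    endloop
  endfacet
  facet normal 1.0000 0.0000 0.0000
    outer loop
      vertex 12.0 0.0 0.0
      vertex 12.0 13.0 25.0
      vertex 12.0 0.0 25.0
    endloop
  endfacet
endsolid part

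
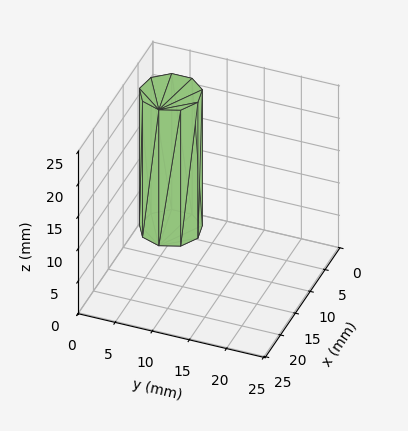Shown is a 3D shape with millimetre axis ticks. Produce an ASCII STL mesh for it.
Reading the render: the shape is a regular 9-sided prism (a cylinder approximated with 9 flat sides), circumscribed radius ≈ 4 mm, height ≈ 21 mm (dimensions read to the nearest mm from the axis ticks). For the STL, each face is triangulated and given an outward normal.

solid part
  facet normal 0.0000 0.0000 -1.0000
    outer loop
      vertex 4.69 7.94 0.00
      vertex 7.06 6.57 0.00
      vertex 8.00 4.00 0.00
    endloop
  endfacet
  facet normal 0.0000 0.0000 -1.0000
    outer loop
      vertex 2.00 7.46 0.00
      vertex 4.69 7.94 0.00
      vertex 8.00 4.00 0.00
    endloop
  endfacet
  facet normal 0.0000 0.0000 -1.0000
    outer loop
      vertex 0.24 5.37 0.00
      vertex 2.00 7.46 0.00
      vertex 8.00 4.00 0.00
    endloop
  endfacet
  facet normal 0.0000 0.0000 -1.0000
    outer loop
      vertex 0.24 2.63 0.00
      vertex 0.24 5.37 0.00
      vertex 8.00 4.00 0.00
    endloop
  endfacet
  facet normal 0.0000 0.0000 -1.0000
    outer loop
      vertex 2.00 0.54 0.00
      vertex 0.24 2.63 0.00
      vertex 8.00 4.00 0.00
    endloop
  endfacet
  facet normal 0.0000 0.0000 -1.0000
    outer loop
      vertex 4.69 0.06 0.00
      vertex 2.00 0.54 0.00
      vertex 8.00 4.00 0.00
    endloop
  endfacet
  facet normal 0.0000 0.0000 -1.0000
    outer loop
      vertex 7.06 1.43 0.00
      vertex 4.69 0.06 0.00
      vertex 8.00 4.00 0.00
    endloop
  endfacet
  facet normal 0.0000 0.0000 1.0000
    outer loop
      vertex 8.00 4.00 21.00
      vertex 7.06 6.57 21.00
      vertex 4.69 7.94 21.00
    endloop
  endfacet
  facet normal 0.0000 0.0000 1.0000
    outer loop
      vertex 8.00 4.00 21.00
      vertex 4.69 7.94 21.00
      vertex 2.00 7.46 21.00
    endloop
  endfacet
  facet normal 0.0000 0.0000 1.0000
    outer loop
      vertex 8.00 4.00 21.00
      vertex 2.00 7.46 21.00
      vertex 0.24 5.37 21.00
    endloop
  endfacet
  facet normal 0.0000 0.0000 1.0000
    outer loop
      vertex 8.00 4.00 21.00
      vertex 0.24 5.37 21.00
      vertex 0.24 2.63 21.00
    endloop
  endfacet
  facet normal 0.0000 0.0000 1.0000
    outer loop
      vertex 8.00 4.00 21.00
      vertex 0.24 2.63 21.00
      vertex 2.00 0.54 21.00
    endloop
  endfacet
  facet normal 0.0000 0.0000 1.0000
    outer loop
      vertex 8.00 4.00 21.00
      vertex 2.00 0.54 21.00
      vertex 4.69 0.06 21.00
    endloop
  endfacet
  facet normal 0.0000 0.0000 1.0000
    outer loop
      vertex 8.00 4.00 21.00
      vertex 4.69 0.06 21.00
      vertex 7.06 1.43 21.00
    endloop
  endfacet
  facet normal 0.9392 0.3435 0.0000
    outer loop
      vertex 8.00 4.00 0.00
      vertex 7.06 6.57 0.00
      vertex 7.06 6.57 21.00
    endloop
  endfacet
  facet normal 0.9392 0.3435 0.0000
    outer loop
      vertex 8.00 4.00 0.00
      vertex 7.06 6.57 21.00
      vertex 8.00 4.00 21.00
    endloop
  endfacet
  facet normal 0.5005 0.8658 0.0000
    outer loop
      vertex 7.06 6.57 0.00
      vertex 4.69 7.94 0.00
      vertex 4.69 7.94 21.00
    endloop
  endfacet
  facet normal 0.5005 0.8658 0.0000
    outer loop
      vertex 7.06 6.57 0.00
      vertex 4.69 7.94 21.00
      vertex 7.06 6.57 21.00
    endloop
  endfacet
  facet normal -0.1757 0.9845 0.0000
    outer loop
      vertex 4.69 7.94 0.00
      vertex 2.00 7.46 0.00
      vertex 2.00 7.46 21.00
    endloop
  endfacet
  facet normal -0.1757 0.9845 0.0000
    outer loop
      vertex 4.69 7.94 0.00
      vertex 2.00 7.46 21.00
      vertex 4.69 7.94 21.00
    endloop
  endfacet
  facet normal -0.7649 0.6441 0.0000
    outer loop
      vertex 2.00 7.46 0.00
      vertex 0.24 5.37 0.00
      vertex 0.24 5.37 21.00
    endloop
  endfacet
  facet normal -0.7649 0.6441 0.0000
    outer loop
      vertex 2.00 7.46 0.00
      vertex 0.24 5.37 21.00
      vertex 2.00 7.46 21.00
    endloop
  endfacet
  facet normal -1.0000 0.0000 0.0000
    outer loop
      vertex 0.24 5.37 0.00
      vertex 0.24 2.63 0.00
      vertex 0.24 2.63 21.00
    endloop
  endfacet
  facet normal -1.0000 0.0000 0.0000
    outer loop
      vertex 0.24 5.37 0.00
      vertex 0.24 2.63 21.00
      vertex 0.24 5.37 21.00
    endloop
  endfacet
  facet normal -0.7649 -0.6441 0.0000
    outer loop
      vertex 0.24 2.63 0.00
      vertex 2.00 0.54 0.00
      vertex 2.00 0.54 21.00
    endloop
  endfacet
  facet normal -0.7649 -0.6441 0.0000
    outer loop
      vertex 0.24 2.63 0.00
      vertex 2.00 0.54 21.00
      vertex 0.24 2.63 21.00
    endloop
  endfacet
  facet normal -0.1757 -0.9845 0.0000
    outer loop
      vertex 2.00 0.54 0.00
      vertex 4.69 0.06 0.00
      vertex 4.69 0.06 21.00
    endloop
  endfacet
  facet normal -0.1757 -0.9845 0.0000
    outer loop
      vertex 2.00 0.54 0.00
      vertex 4.69 0.06 21.00
      vertex 2.00 0.54 21.00
    endloop
  endfacet
  facet normal 0.5005 -0.8658 0.0000
    outer loop
      vertex 4.69 0.06 0.00
      vertex 7.06 1.43 0.00
      vertex 7.06 1.43 21.00
    endloop
  endfacet
  facet normal 0.5005 -0.8658 0.0000
    outer loop
      vertex 4.69 0.06 0.00
      vertex 7.06 1.43 21.00
      vertex 4.69 0.06 21.00
    endloop
  endfacet
  facet normal 0.9392 -0.3435 0.0000
    outer loop
      vertex 7.06 1.43 0.00
      vertex 8.00 4.00 0.00
      vertex 8.00 4.00 21.00
    endloop
  endfacet
  facet normal 0.9392 -0.3435 0.0000
    outer loop
      vertex 7.06 1.43 0.00
      vertex 8.00 4.00 21.00
      vertex 7.06 1.43 21.00
    endloop
  endfacet
endsolid part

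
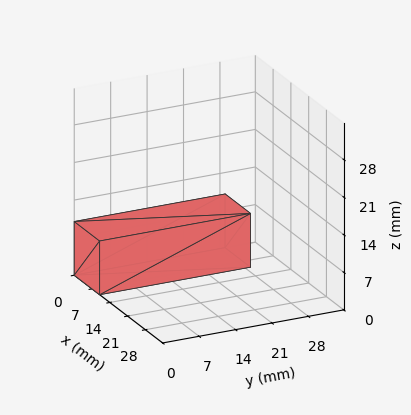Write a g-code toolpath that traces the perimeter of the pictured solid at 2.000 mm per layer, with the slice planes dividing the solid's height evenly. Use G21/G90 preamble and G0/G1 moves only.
Reading the render: the shape is a rectangular box, roughly 10 × 29 mm footprint and 10 mm tall (dimensions read to the nearest mm from the axis ticks). For the g-code, the solid's height is divided into equal slices at the stated Δz and each level perimeter traced with G1 moves after a G0 lift.

; perimeter-only toolpath
G21 ; units = mm
G90 ; absolute positioning
G28 ; home
; layer 1
G0 Z2.000
G0 X0.000 Y0.000
G1 X10.000 Y0.000
G1 X10.000 Y29.000
G1 X0.000 Y29.000
G1 X0.000 Y0.000
; layer 2
G0 Z4.000
G0 X0.000 Y0.000
G1 X10.000 Y0.000
G1 X10.000 Y29.000
G1 X0.000 Y29.000
G1 X0.000 Y0.000
; layer 3
G0 Z6.000
G0 X0.000 Y0.000
G1 X10.000 Y0.000
G1 X10.000 Y29.000
G1 X0.000 Y29.000
G1 X0.000 Y0.000
; layer 4
G0 Z8.000
G0 X0.000 Y0.000
G1 X10.000 Y0.000
G1 X10.000 Y29.000
G1 X0.000 Y29.000
G1 X0.000 Y0.000
; layer 5
G0 Z10.000
G0 X0.000 Y0.000
G1 X10.000 Y0.000
G1 X10.000 Y29.000
G1 X0.000 Y29.000
G1 X0.000 Y0.000
M2 ; end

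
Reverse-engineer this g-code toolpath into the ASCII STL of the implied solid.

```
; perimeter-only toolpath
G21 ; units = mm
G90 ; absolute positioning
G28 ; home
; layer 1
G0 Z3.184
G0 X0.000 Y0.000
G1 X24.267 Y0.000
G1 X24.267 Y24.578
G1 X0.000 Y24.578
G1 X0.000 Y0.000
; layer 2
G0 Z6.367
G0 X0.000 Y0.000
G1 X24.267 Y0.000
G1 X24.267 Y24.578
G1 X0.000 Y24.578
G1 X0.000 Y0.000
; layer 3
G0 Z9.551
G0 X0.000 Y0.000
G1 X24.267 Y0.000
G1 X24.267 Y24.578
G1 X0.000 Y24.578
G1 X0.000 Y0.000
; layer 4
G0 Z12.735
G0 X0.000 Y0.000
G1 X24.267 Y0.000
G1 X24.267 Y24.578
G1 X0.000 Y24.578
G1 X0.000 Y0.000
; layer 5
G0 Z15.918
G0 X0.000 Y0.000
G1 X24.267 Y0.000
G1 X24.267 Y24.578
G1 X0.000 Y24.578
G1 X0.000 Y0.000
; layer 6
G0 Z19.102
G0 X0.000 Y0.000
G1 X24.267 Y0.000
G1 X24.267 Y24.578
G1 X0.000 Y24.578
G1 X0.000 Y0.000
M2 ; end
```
solid part
  facet normal 0.0000 0.0000 -1.0000
    outer loop
      vertex 24.267 24.578 0.000
      vertex 24.267 0.000 0.000
      vertex 0.000 0.000 0.000
    endloop
  endfacet
  facet normal 0.0000 0.0000 -1.0000
    outer loop
      vertex 0.000 24.578 0.000
      vertex 24.267 24.578 0.000
      vertex 0.000 0.000 0.000
    endloop
  endfacet
  facet normal 0.0000 0.0000 1.0000
    outer loop
      vertex 0.000 0.000 19.102
      vertex 24.267 0.000 19.102
      vertex 24.267 24.578 19.102
    endloop
  endfacet
  facet normal 0.0000 0.0000 1.0000
    outer loop
      vertex 0.000 0.000 19.102
      vertex 24.267 24.578 19.102
      vertex 0.000 24.578 19.102
    endloop
  endfacet
  facet normal 0.0000 -1.0000 0.0000
    outer loop
      vertex 0.000 0.000 0.000
      vertex 24.267 0.000 0.000
      vertex 24.267 0.000 19.102
    endloop
  endfacet
  facet normal 0.0000 -1.0000 0.0000
    outer loop
      vertex 0.000 0.000 0.000
      vertex 24.267 0.000 19.102
      vertex 0.000 0.000 19.102
    endloop
  endfacet
  facet normal 0.0000 1.0000 0.0000
    outer loop
      vertex 24.267 24.578 19.102
      vertex 24.267 24.578 0.000
      vertex 0.000 24.578 0.000
    endloop
  endfacet
  facet normal 0.0000 1.0000 0.0000
    outer loop
      vertex 0.000 24.578 19.102
      vertex 24.267 24.578 19.102
      vertex 0.000 24.578 0.000
    endloop
  endfacet
  facet normal -1.0000 0.0000 0.0000
    outer loop
      vertex 0.000 24.578 19.102
      vertex 0.000 24.578 0.000
      vertex 0.000 0.000 0.000
    endloop
  endfacet
  facet normal -1.0000 0.0000 0.0000
    outer loop
      vertex 0.000 0.000 19.102
      vertex 0.000 24.578 19.102
      vertex 0.000 0.000 0.000
    endloop
  endfacet
  facet normal 1.0000 0.0000 0.0000
    outer loop
      vertex 24.267 0.000 0.000
      vertex 24.267 24.578 0.000
      vertex 24.267 24.578 19.102
    endloop
  endfacet
  facet normal 1.0000 0.0000 0.0000
    outer loop
      vertex 24.267 0.000 0.000
      vertex 24.267 24.578 19.102
      vertex 24.267 0.000 19.102
    endloop
  endfacet
endsolid part

The G0 Z moves step by Δz≈3.184 mm. Every layer's G1 loop is the same polygon, so the solid is a straight extrusion of it from z=0 to z≈19.1. Closing with flat bottom and top caps and triangulating gives 12 facets — a rectangular box, roughly 24.3 × 24.6 mm footprint and 19.1 mm tall.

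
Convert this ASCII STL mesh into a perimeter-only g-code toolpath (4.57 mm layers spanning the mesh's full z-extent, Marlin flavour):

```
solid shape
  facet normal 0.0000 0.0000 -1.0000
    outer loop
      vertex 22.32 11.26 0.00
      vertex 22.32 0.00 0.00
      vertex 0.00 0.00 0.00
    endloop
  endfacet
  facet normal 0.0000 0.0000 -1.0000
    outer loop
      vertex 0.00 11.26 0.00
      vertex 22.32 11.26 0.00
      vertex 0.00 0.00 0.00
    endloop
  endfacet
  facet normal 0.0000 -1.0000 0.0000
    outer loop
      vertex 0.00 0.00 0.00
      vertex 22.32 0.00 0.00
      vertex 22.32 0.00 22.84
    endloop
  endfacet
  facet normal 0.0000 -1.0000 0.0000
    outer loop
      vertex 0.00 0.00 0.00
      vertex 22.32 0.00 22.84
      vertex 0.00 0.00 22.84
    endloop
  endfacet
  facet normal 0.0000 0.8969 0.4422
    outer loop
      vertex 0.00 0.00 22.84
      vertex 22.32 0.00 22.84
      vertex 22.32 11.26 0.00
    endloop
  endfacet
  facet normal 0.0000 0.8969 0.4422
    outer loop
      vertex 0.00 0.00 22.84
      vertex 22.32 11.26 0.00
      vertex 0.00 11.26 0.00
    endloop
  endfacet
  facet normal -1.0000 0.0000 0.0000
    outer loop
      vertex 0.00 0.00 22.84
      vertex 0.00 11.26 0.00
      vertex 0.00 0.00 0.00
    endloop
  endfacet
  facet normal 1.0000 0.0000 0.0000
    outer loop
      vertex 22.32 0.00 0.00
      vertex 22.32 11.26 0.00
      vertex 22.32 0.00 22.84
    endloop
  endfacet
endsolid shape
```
; perimeter-only toolpath
G21 ; units = mm
G90 ; absolute positioning
G28 ; home
; layer 1
G0 Z4.57
G0 X0.00 Y0.00
G1 X22.32 Y0.00
G1 X22.32 Y9.01
G1 X0.00 Y9.01
G1 X0.00 Y0.00
; layer 2
G0 Z9.14
G0 X0.00 Y0.00
G1 X22.32 Y0.00
G1 X22.32 Y6.76
G1 X0.00 Y6.76
G1 X0.00 Y0.00
; layer 3
G0 Z13.70
G0 X0.00 Y0.00
G1 X22.32 Y0.00
G1 X22.32 Y4.50
G1 X0.00 Y4.50
G1 X0.00 Y0.00
; layer 4
G0 Z18.27
G0 X0.00 Y0.00
G1 X22.32 Y0.00
G1 X22.32 Y2.25
G1 X0.00 Y2.25
G1 X0.00 Y0.00
M2 ; end

The solid is a wedge (ramp): 22.3 × 11.3 mm base, rising to 22.8 mm along the y=0 edge and sloping linearly to z=0 at y=11.3. Slicing at Δz = 4.57 mm — 5 equal slices spanning the solid's height, so layer i sits at z = i·h/5 — gives 4 non-empty perimeters. Each is a 4-segment closed polygon; G0 lifts to the layer z and rapids to the start vertex, then G1 traces the edges. The cross-section shrinks linearly with z (the slice at the apex is degenerate and omitted).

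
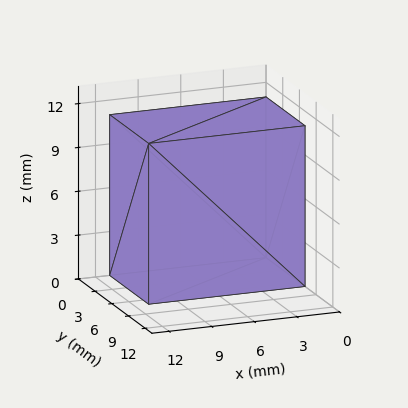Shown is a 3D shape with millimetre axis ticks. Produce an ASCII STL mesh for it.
Reading the render: the shape is a rectangular box, roughly 11 × 7 mm footprint and 11 mm tall (dimensions read to the nearest mm from the axis ticks). For the STL, each face is triangulated and given an outward normal.

solid part
  facet normal 0.0000 0.0000 -1.0000
    outer loop
      vertex 11.00 7.00 0.00
      vertex 11.00 0.00 0.00
      vertex 0.00 0.00 0.00
    endloop
  endfacet
  facet normal 0.0000 0.0000 -1.0000
    outer loop
      vertex 0.00 7.00 0.00
      vertex 11.00 7.00 0.00
      vertex 0.00 0.00 0.00
    endloop
  endfacet
  facet normal 0.0000 0.0000 1.0000
    outer loop
      vertex 0.00 0.00 11.00
      vertex 11.00 0.00 11.00
      vertex 11.00 7.00 11.00
    endloop
  endfacet
  facet normal 0.0000 0.0000 1.0000
    outer loop
      vertex 0.00 0.00 11.00
      vertex 11.00 7.00 11.00
      vertex 0.00 7.00 11.00
    endloop
  endfacet
  facet normal 0.0000 -1.0000 0.0000
    outer loop
      vertex 0.00 0.00 0.00
      vertex 11.00 0.00 0.00
      vertex 11.00 0.00 11.00
    endloop
  endfacet
  facet normal 0.0000 -1.0000 0.0000
    outer loop
      vertex 0.00 0.00 0.00
      vertex 11.00 0.00 11.00
      vertex 0.00 0.00 11.00
    endloop
  endfacet
  facet normal 0.0000 1.0000 0.0000
    outer loop
      vertex 11.00 7.00 11.00
      vertex 11.00 7.00 0.00
      vertex 0.00 7.00 0.00
    endloop
  endfacet
  facet normal 0.0000 1.0000 0.0000
    outer loop
      vertex 0.00 7.00 11.00
      vertex 11.00 7.00 11.00
      vertex 0.00 7.00 0.00
    endloop
  endfacet
  facet normal -1.0000 0.0000 0.0000
    outer loop
      vertex 0.00 7.00 11.00
      vertex 0.00 7.00 0.00
      vertex 0.00 0.00 0.00
    endloop
  endfacet
  facet normal -1.0000 0.0000 0.0000
    outer loop
      vertex 0.00 0.00 11.00
      vertex 0.00 7.00 11.00
      vertex 0.00 0.00 0.00
    endloop
  endfacet
  facet normal 1.0000 0.0000 0.0000
    outer loop
      vertex 11.00 0.00 0.00
      vertex 11.00 7.00 0.00
      vertex 11.00 7.00 11.00
    endloop
  endfacet
  facet normal 1.0000 0.0000 0.0000
    outer loop
      vertex 11.00 0.00 0.00
      vertex 11.00 7.00 11.00
      vertex 11.00 0.00 11.00
    endloop
  endfacet
endsolid part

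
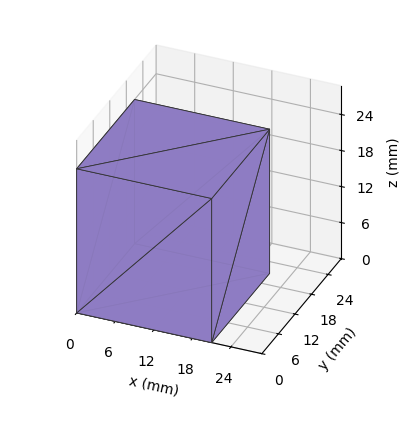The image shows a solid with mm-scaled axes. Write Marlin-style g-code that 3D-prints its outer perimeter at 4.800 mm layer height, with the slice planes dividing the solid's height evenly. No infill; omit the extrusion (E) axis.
Reading the render: the shape is a rectangular box, roughly 21 × 21 mm footprint and 24 mm tall (dimensions read to the nearest mm from the axis ticks). For the g-code, the solid's height is divided into equal slices at the stated Δz and each level perimeter traced with G1 moves after a G0 lift.

; perimeter-only toolpath
G21 ; units = mm
G90 ; absolute positioning
G28 ; home
; layer 1
G0 Z4.800
G0 X0.000 Y0.000
G1 X21.000 Y0.000
G1 X21.000 Y21.000
G1 X0.000 Y21.000
G1 X0.000 Y0.000
; layer 2
G0 Z9.600
G0 X0.000 Y0.000
G1 X21.000 Y0.000
G1 X21.000 Y21.000
G1 X0.000 Y21.000
G1 X0.000 Y0.000
; layer 3
G0 Z14.400
G0 X0.000 Y0.000
G1 X21.000 Y0.000
G1 X21.000 Y21.000
G1 X0.000 Y21.000
G1 X0.000 Y0.000
; layer 4
G0 Z19.200
G0 X0.000 Y0.000
G1 X21.000 Y0.000
G1 X21.000 Y21.000
G1 X0.000 Y21.000
G1 X0.000 Y0.000
; layer 5
G0 Z24.000
G0 X0.000 Y0.000
G1 X21.000 Y0.000
G1 X21.000 Y21.000
G1 X0.000 Y21.000
G1 X0.000 Y0.000
M2 ; end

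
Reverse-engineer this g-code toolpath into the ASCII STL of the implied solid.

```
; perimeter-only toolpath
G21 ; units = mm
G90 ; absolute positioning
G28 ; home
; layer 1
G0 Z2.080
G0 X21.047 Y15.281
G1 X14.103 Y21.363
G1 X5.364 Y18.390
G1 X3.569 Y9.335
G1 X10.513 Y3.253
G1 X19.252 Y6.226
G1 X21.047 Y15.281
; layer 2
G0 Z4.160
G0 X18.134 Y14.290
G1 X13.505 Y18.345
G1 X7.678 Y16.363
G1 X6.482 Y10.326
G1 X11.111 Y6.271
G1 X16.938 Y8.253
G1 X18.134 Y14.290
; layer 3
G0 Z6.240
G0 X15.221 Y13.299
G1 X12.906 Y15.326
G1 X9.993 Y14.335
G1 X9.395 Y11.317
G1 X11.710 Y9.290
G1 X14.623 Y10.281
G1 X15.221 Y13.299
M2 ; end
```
solid part
  facet normal 0.0000 0.0000 -1.0000
    outer loop
      vertex 3.049 20.417 0.000
      vertex 14.701 24.381 0.000
      vertex 23.960 16.272 0.000
    endloop
  endfacet
  facet normal 0.0000 0.0000 -1.0000
    outer loop
      vertex 0.656 8.344 0.000
      vertex 3.049 20.417 0.000
      vertex 23.960 16.272 0.000
    endloop
  endfacet
  facet normal 0.0000 0.0000 -1.0000
    outer loop
      vertex 9.915 0.235 0.000
      vertex 0.656 8.344 0.000
      vertex 23.960 16.272 0.000
    endloop
  endfacet
  facet normal 0.0000 0.0000 -1.0000
    outer loop
      vertex 21.567 4.199 0.000
      vertex 9.915 0.235 0.000
      vertex 23.960 16.272 0.000
    endloop
  endfacet
  facet normal 0.4054 0.4629 0.7883
    outer loop
      vertex 23.960 16.272 0.000
      vertex 14.701 24.381 0.000
      vertex 12.308 12.308 8.320
    endloop
  endfacet
  facet normal -0.1982 0.5825 0.7883
    outer loop
      vertex 14.701 24.381 0.000
      vertex 3.049 20.417 0.000
      vertex 12.308 12.308 8.320
    endloop
  endfacet
  facet normal -0.6036 0.1196 0.7883
    outer loop
      vertex 3.049 20.417 0.000
      vertex 0.656 8.344 0.000
      vertex 12.308 12.308 8.320
    endloop
  endfacet
  facet normal -0.4054 -0.4629 0.7883
    outer loop
      vertex 0.656 8.344 0.000
      vertex 9.915 0.235 0.000
      vertex 12.308 12.308 8.320
    endloop
  endfacet
  facet normal 0.1982 -0.5825 0.7883
    outer loop
      vertex 9.915 0.235 0.000
      vertex 21.567 4.199 0.000
      vertex 12.308 12.308 8.320
    endloop
  endfacet
  facet normal 0.6036 -0.1196 0.7883
    outer loop
      vertex 21.567 4.199 0.000
      vertex 23.960 16.272 0.000
      vertex 12.308 12.308 8.320
    endloop
  endfacet
endsolid part

The G0 Z moves step by Δz≈2.080 mm. The G1 loops shrink linearly with z, so the solid tapers from its base footprint up to z≈8.32. Closing with a flat bottom cap and the tapered top and triangulating gives 10 facets — a regular 6-sided pyramid, base circumscribed radius ≈ 12.3 mm, apex at z ≈ 8.32 mm.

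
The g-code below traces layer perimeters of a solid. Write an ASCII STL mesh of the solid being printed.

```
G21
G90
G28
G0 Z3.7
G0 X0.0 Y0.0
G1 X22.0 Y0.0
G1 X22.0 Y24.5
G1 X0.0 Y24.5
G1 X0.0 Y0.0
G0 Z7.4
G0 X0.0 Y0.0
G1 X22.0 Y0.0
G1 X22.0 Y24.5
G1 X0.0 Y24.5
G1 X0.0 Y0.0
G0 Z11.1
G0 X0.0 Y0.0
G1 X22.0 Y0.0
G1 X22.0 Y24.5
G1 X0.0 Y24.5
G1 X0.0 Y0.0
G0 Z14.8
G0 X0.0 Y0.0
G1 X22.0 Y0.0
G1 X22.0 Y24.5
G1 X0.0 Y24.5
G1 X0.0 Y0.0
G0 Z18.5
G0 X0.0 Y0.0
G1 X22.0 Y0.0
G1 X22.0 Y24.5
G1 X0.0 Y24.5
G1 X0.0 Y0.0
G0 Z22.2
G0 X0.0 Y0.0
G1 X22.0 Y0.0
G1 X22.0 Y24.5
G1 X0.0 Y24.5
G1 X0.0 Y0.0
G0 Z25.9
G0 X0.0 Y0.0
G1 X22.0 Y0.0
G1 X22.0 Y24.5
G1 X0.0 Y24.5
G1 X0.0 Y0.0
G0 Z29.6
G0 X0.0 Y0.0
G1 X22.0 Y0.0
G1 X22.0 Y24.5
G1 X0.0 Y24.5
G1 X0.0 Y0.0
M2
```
solid part
  facet normal 0.0000 0.0000 -1.0000
    outer loop
      vertex 22.0 24.5 0.0
      vertex 22.0 0.0 0.0
      vertex 0.0 0.0 0.0
    endloop
  endfacet
  facet normal 0.0000 0.0000 -1.0000
    outer loop
      vertex 0.0 24.5 0.0
      vertex 22.0 24.5 0.0
      vertex 0.0 0.0 0.0
    endloop
  endfacet
  facet normal 0.0000 0.0000 1.0000
    outer loop
      vertex 0.0 0.0 29.6
      vertex 22.0 0.0 29.6
      vertex 22.0 24.5 29.6
    endloop
  endfacet
  facet normal 0.0000 0.0000 1.0000
    outer loop
      vertex 0.0 0.0 29.6
      vertex 22.0 24.5 29.6
      vertex 0.0 24.5 29.6
    endloop
  endfacet
  facet normal 0.0000 -1.0000 0.0000
    outer loop
      vertex 0.0 0.0 0.0
      vertex 22.0 0.0 0.0
      vertex 22.0 0.0 29.6
    endloop
  endfacet
  facet normal 0.0000 -1.0000 0.0000
    outer loop
      vertex 0.0 0.0 0.0
      vertex 22.0 0.0 29.6
      vertex 0.0 0.0 29.6
    endloop
  endfacet
  facet normal 0.0000 1.0000 0.0000
    outer loop
      vertex 22.0 24.5 29.6
      vertex 22.0 24.5 0.0
      vertex 0.0 24.5 0.0
    endloop
  endfacet
  facet normal 0.0000 1.0000 0.0000
    outer loop
      vertex 0.0 24.5 29.6
      vertex 22.0 24.5 29.6
      vertex 0.0 24.5 0.0
    endloop
  endfacet
  facet normal -1.0000 0.0000 0.0000
    outer loop
      vertex 0.0 24.5 29.6
      vertex 0.0 24.5 0.0
      vertex 0.0 0.0 0.0
    endloop
  endfacet
  facet normal -1.0000 0.0000 0.0000
    outer loop
      vertex 0.0 0.0 29.6
      vertex 0.0 24.5 29.6
      vertex 0.0 0.0 0.0
    endloop
  endfacet
  facet normal 1.0000 0.0000 0.0000
    outer loop
      vertex 22.0 0.0 0.0
      vertex 22.0 24.5 0.0
      vertex 22.0 24.5 29.6
    endloop
  endfacet
  facet normal 1.0000 0.0000 0.0000
    outer loop
      vertex 22.0 0.0 0.0
      vertex 22.0 24.5 29.6
      vertex 22.0 0.0 29.6
    endloop
  endfacet
endsolid part

The G0 Z moves step by Δz≈3.7 mm. Every layer's G1 loop is the same polygon, so the solid is a straight extrusion of it from z=0 to z≈29.6. Closing with flat bottom and top caps and triangulating gives 12 facets — a rectangular box, roughly 22 × 24.5 mm footprint and 29.6 mm tall.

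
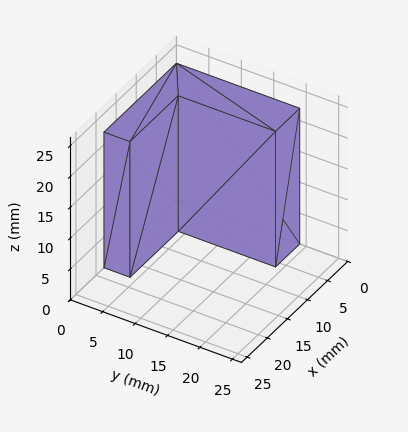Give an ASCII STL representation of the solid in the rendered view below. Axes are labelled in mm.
Reading the render: the shape is an L-shaped prism: outer 18 × 19 mm, arm thicknesses ≈ 4 mm (horizontal) and 6 mm (vertical), extruded 22 mm in z (dimensions read to the nearest mm from the axis ticks). For the STL, each face is triangulated and given an outward normal.

solid part
  facet normal 0.0000 0.0000 -1.0000
    outer loop
      vertex 18.0 4.0 0.0
      vertex 18.0 0.0 0.0
      vertex 0.0 0.0 0.0
    endloop
  endfacet
  facet normal 0.0000 0.0000 -1.0000
    outer loop
      vertex 6.0 4.0 0.0
      vertex 18.0 4.0 0.0
      vertex 0.0 0.0 0.0
    endloop
  endfacet
  facet normal 0.0000 0.0000 -1.0000
    outer loop
      vertex 6.0 19.0 0.0
      vertex 6.0 4.0 0.0
      vertex 0.0 0.0 0.0
    endloop
  endfacet
  facet normal 0.0000 0.0000 -1.0000
    outer loop
      vertex 0.0 19.0 0.0
      vertex 6.0 19.0 0.0
      vertex 0.0 0.0 0.0
    endloop
  endfacet
  facet normal 0.0000 0.0000 1.0000
    outer loop
      vertex 0.0 0.0 22.0
      vertex 18.0 0.0 22.0
      vertex 18.0 4.0 22.0
    endloop
  endfacet
  facet normal 0.0000 0.0000 1.0000
    outer loop
      vertex 0.0 0.0 22.0
      vertex 18.0 4.0 22.0
      vertex 6.0 4.0 22.0
    endloop
  endfacet
  facet normal 0.0000 0.0000 1.0000
    outer loop
      vertex 0.0 0.0 22.0
      vertex 6.0 4.0 22.0
      vertex 6.0 19.0 22.0
    endloop
  endfacet
  facet normal 0.0000 0.0000 1.0000
    outer loop
      vertex 0.0 0.0 22.0
      vertex 6.0 19.0 22.0
      vertex 0.0 19.0 22.0
    endloop
  endfacet
  facet normal 0.0000 -1.0000 0.0000
    outer loop
      vertex 0.0 0.0 0.0
      vertex 18.0 0.0 0.0
      vertex 18.0 0.0 22.0
    endloop
  endfacet
  facet normal 0.0000 -1.0000 0.0000
    outer loop
      vertex 0.0 0.0 0.0
      vertex 18.0 0.0 22.0
      vertex 0.0 0.0 22.0
    endloop
  endfacet
  facet normal 1.0000 0.0000 0.0000
    outer loop
      vertex 18.0 0.0 0.0
      vertex 18.0 4.0 0.0
      vertex 18.0 4.0 22.0
    endloop
  endfacet
  facet normal 1.0000 0.0000 0.0000
    outer loop
      vertex 18.0 0.0 0.0
      vertex 18.0 4.0 22.0
      vertex 18.0 0.0 22.0
    endloop
  endfacet
  facet normal 0.0000 1.0000 0.0000
    outer loop
      vertex 18.0 4.0 0.0
      vertex 6.0 4.0 0.0
      vertex 6.0 4.0 22.0
    endloop
  endfacet
  facet normal 0.0000 1.0000 0.0000
    outer loop
      vertex 18.0 4.0 0.0
      vertex 6.0 4.0 22.0
      vertex 18.0 4.0 22.0
    endloop
  endfacet
  facet normal 1.0000 0.0000 0.0000
    outer loop
      vertex 6.0 4.0 0.0
      vertex 6.0 19.0 0.0
      vertex 6.0 19.0 22.0
    endloop
  endfacet
  facet normal 1.0000 0.0000 0.0000
    outer loop
      vertex 6.0 4.0 0.0
      vertex 6.0 19.0 22.0
      vertex 6.0 4.0 22.0
    endloop
  endfacet
  facet normal 0.0000 1.0000 0.0000
    outer loop
      vertex 6.0 19.0 0.0
      vertex 0.0 19.0 0.0
      vertex 0.0 19.0 22.0
    endloop
  endfacet
  facet normal 0.0000 1.0000 0.0000
    outer loop
      vertex 6.0 19.0 0.0
      vertex 0.0 19.0 22.0
      vertex 6.0 19.0 22.0
    endloop
  endfacet
  facet normal -1.0000 0.0000 0.0000
    outer loop
      vertex 0.0 19.0 0.0
      vertex 0.0 0.0 0.0
      vertex 0.0 0.0 22.0
    endloop
  endfacet
  facet normal -1.0000 0.0000 0.0000
    outer loop
      vertex 0.0 19.0 0.0
      vertex 0.0 0.0 22.0
      vertex 0.0 19.0 22.0
    endloop
  endfacet
endsolid part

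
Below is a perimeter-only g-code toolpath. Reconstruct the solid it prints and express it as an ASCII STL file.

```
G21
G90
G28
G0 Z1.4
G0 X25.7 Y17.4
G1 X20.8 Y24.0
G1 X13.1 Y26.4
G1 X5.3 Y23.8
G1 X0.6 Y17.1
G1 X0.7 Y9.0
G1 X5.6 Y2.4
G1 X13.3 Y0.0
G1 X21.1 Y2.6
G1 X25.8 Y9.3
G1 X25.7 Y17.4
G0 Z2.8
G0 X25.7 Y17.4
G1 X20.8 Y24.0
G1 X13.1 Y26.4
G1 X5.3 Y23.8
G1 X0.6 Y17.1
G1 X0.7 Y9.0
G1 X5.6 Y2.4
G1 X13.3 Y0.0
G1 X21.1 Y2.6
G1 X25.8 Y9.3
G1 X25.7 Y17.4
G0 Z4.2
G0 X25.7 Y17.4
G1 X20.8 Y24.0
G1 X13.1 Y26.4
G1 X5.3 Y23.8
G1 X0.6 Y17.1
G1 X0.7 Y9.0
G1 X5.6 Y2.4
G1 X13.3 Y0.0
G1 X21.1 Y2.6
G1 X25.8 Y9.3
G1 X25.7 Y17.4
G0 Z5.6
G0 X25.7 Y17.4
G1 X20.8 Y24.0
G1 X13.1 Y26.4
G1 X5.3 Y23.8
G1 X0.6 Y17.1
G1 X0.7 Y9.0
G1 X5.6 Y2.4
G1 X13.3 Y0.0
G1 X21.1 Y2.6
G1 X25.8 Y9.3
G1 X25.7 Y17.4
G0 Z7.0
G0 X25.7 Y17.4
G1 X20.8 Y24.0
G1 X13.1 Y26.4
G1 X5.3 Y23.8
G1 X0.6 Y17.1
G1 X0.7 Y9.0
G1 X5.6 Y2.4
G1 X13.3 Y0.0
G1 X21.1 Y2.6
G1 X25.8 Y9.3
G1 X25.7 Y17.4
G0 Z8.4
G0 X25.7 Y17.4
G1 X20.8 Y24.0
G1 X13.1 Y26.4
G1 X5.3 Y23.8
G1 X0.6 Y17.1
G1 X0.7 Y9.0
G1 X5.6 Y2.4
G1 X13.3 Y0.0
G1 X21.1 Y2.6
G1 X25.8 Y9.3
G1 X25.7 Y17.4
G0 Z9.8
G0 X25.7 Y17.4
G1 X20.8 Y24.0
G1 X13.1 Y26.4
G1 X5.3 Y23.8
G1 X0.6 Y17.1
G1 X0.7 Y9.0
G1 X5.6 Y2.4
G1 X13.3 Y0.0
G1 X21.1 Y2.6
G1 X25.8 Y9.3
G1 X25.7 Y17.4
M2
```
solid part
  facet normal 0.0000 0.0000 -1.0000
    outer loop
      vertex 13.1 26.4 0.0
      vertex 20.8 24.0 0.0
      vertex 25.7 17.4 0.0
    endloop
  endfacet
  facet normal 0.0000 0.0000 -1.0000
    outer loop
      vertex 5.3 23.8 0.0
      vertex 13.1 26.4 0.0
      vertex 25.7 17.4 0.0
    endloop
  endfacet
  facet normal 0.0000 0.0000 -1.0000
    outer loop
      vertex 0.6 17.1 0.0
      vertex 5.3 23.8 0.0
      vertex 25.7 17.4 0.0
    endloop
  endfacet
  facet normal 0.0000 0.0000 -1.0000
    outer loop
      vertex 0.7 9.0 0.0
      vertex 0.6 17.1 0.0
      vertex 25.7 17.4 0.0
    endloop
  endfacet
  facet normal 0.0000 0.0000 -1.0000
    outer loop
      vertex 5.6 2.4 0.0
      vertex 0.7 9.0 0.0
      vertex 25.7 17.4 0.0
    endloop
  endfacet
  facet normal 0.0000 0.0000 -1.0000
    outer loop
      vertex 13.3 0.0 0.0
      vertex 5.6 2.4 0.0
      vertex 25.7 17.4 0.0
    endloop
  endfacet
  facet normal 0.0000 0.0000 -1.0000
    outer loop
      vertex 21.1 2.6 0.0
      vertex 13.3 0.0 0.0
      vertex 25.7 17.4 0.0
    endloop
  endfacet
  facet normal 0.0000 0.0000 -1.0000
    outer loop
      vertex 25.8 9.3 0.0
      vertex 21.1 2.6 0.0
      vertex 25.7 17.4 0.0
    endloop
  endfacet
  facet normal 0.0000 0.0000 1.0000
    outer loop
      vertex 25.7 17.4 9.8
      vertex 20.8 24.0 9.8
      vertex 13.1 26.4 9.8
    endloop
  endfacet
  facet normal 0.0000 0.0000 1.0000
    outer loop
      vertex 25.7 17.4 9.8
      vertex 13.1 26.4 9.8
      vertex 5.3 23.8 9.8
    endloop
  endfacet
  facet normal 0.0000 0.0000 1.0000
    outer loop
      vertex 25.7 17.4 9.8
      vertex 5.3 23.8 9.8
      vertex 0.6 17.1 9.8
    endloop
  endfacet
  facet normal 0.0000 0.0000 1.0000
    outer loop
      vertex 25.7 17.4 9.8
      vertex 0.6 17.1 9.8
      vertex 0.7 9.0 9.8
    endloop
  endfacet
  facet normal 0.0000 0.0000 1.0000
    outer loop
      vertex 25.7 17.4 9.8
      vertex 0.7 9.0 9.8
      vertex 5.6 2.4 9.8
    endloop
  endfacet
  facet normal 0.0000 0.0000 1.0000
    outer loop
      vertex 25.7 17.4 9.8
      vertex 5.6 2.4 9.8
      vertex 13.3 0.0 9.8
    endloop
  endfacet
  facet normal 0.0000 0.0000 1.0000
    outer loop
      vertex 25.7 17.4 9.8
      vertex 13.3 0.0 9.8
      vertex 21.1 2.6 9.8
    endloop
  endfacet
  facet normal 0.0000 0.0000 1.0000
    outer loop
      vertex 25.7 17.4 9.8
      vertex 21.1 2.6 9.8
      vertex 25.8 9.3 9.8
    endloop
  endfacet
  facet normal 0.8029 0.5961 0.0000
    outer loop
      vertex 25.7 17.4 0.0
      vertex 20.8 24.0 0.0
      vertex 20.8 24.0 9.8
    endloop
  endfacet
  facet normal 0.8029 0.5961 0.0000
    outer loop
      vertex 25.7 17.4 0.0
      vertex 20.8 24.0 9.8
      vertex 25.7 17.4 9.8
    endloop
  endfacet
  facet normal 0.2976 0.9547 0.0000
    outer loop
      vertex 20.8 24.0 0.0
      vertex 13.1 26.4 0.0
      vertex 13.1 26.4 9.8
    endloop
  endfacet
  facet normal 0.2976 0.9547 0.0000
    outer loop
      vertex 20.8 24.0 0.0
      vertex 13.1 26.4 9.8
      vertex 20.8 24.0 9.8
    endloop
  endfacet
  facet normal -0.3162 0.9487 0.0000
    outer loop
      vertex 13.1 26.4 0.0
      vertex 5.3 23.8 0.0
      vertex 5.3 23.8 9.8
    endloop
  endfacet
  facet normal -0.3162 0.9487 0.0000
    outer loop
      vertex 13.1 26.4 0.0
      vertex 5.3 23.8 9.8
      vertex 13.1 26.4 9.8
    endloop
  endfacet
  facet normal -0.8187 0.5743 0.0000
    outer loop
      vertex 5.3 23.8 0.0
      vertex 0.6 17.1 0.0
      vertex 0.6 17.1 9.8
    endloop
  endfacet
  facet normal -0.8187 0.5743 0.0000
    outer loop
      vertex 5.3 23.8 0.0
      vertex 0.6 17.1 9.8
      vertex 5.3 23.8 9.8
    endloop
  endfacet
  facet normal -0.9999 -0.0123 0.0000
    outer loop
      vertex 0.6 17.1 0.0
      vertex 0.7 9.0 0.0
      vertex 0.7 9.0 9.8
    endloop
  endfacet
  facet normal -0.9999 -0.0123 0.0000
    outer loop
      vertex 0.6 17.1 0.0
      vertex 0.7 9.0 9.8
      vertex 0.6 17.1 9.8
    endloop
  endfacet
  facet normal -0.8029 -0.5961 0.0000
    outer loop
      vertex 0.7 9.0 0.0
      vertex 5.6 2.4 0.0
      vertex 5.6 2.4 9.8
    endloop
  endfacet
  facet normal -0.8029 -0.5961 0.0000
    outer loop
      vertex 0.7 9.0 0.0
      vertex 5.6 2.4 9.8
      vertex 0.7 9.0 9.8
    endloop
  endfacet
  facet normal -0.2976 -0.9547 0.0000
    outer loop
      vertex 5.6 2.4 0.0
      vertex 13.3 0.0 0.0
      vertex 13.3 0.0 9.8
    endloop
  endfacet
  facet normal -0.2976 -0.9547 0.0000
    outer loop
      vertex 5.6 2.4 0.0
      vertex 13.3 0.0 9.8
      vertex 5.6 2.4 9.8
    endloop
  endfacet
  facet normal 0.3162 -0.9487 0.0000
    outer loop
      vertex 13.3 0.0 0.0
      vertex 21.1 2.6 0.0
      vertex 21.1 2.6 9.8
    endloop
  endfacet
  facet normal 0.3162 -0.9487 0.0000
    outer loop
      vertex 13.3 0.0 0.0
      vertex 21.1 2.6 9.8
      vertex 13.3 0.0 9.8
    endloop
  endfacet
  facet normal 0.8187 -0.5743 0.0000
    outer loop
      vertex 21.1 2.6 0.0
      vertex 25.8 9.3 0.0
      vertex 25.8 9.3 9.8
    endloop
  endfacet
  facet normal 0.8187 -0.5743 0.0000
    outer loop
      vertex 21.1 2.6 0.0
      vertex 25.8 9.3 9.8
      vertex 21.1 2.6 9.8
    endloop
  endfacet
  facet normal 0.9999 0.0123 0.0000
    outer loop
      vertex 25.8 9.3 0.0
      vertex 25.7 17.4 0.0
      vertex 25.7 17.4 9.8
    endloop
  endfacet
  facet normal 0.9999 0.0123 0.0000
    outer loop
      vertex 25.8 9.3 0.0
      vertex 25.7 17.4 9.8
      vertex 25.8 9.3 9.8
    endloop
  endfacet
endsolid part

The G0 Z moves step by Δz≈1.4 mm. Every layer's G1 loop is the same polygon, so the solid is a straight extrusion of it from z=0 to z≈9.8. Closing with flat bottom and top caps and triangulating gives 36 facets — a regular 10-sided prism (a cylinder approximated with 10 flat sides), circumscribed radius ≈ 13.2 mm, height ≈ 9.8 mm.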